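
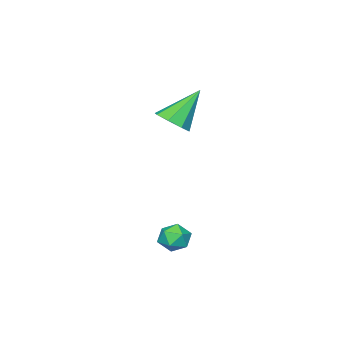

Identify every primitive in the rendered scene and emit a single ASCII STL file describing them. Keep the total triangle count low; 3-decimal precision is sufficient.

solid 
facet normal 0.575 -0.247 -0.780
outer loop
vertex -0.383 -3.29 1.542
vertex -1.086 -3.66 1.141
vertex -0.723 -2.848 1.151
endloop
endfacet
facet normal 0.394 0.760 0.517
outer loop
vertex -0.383 -3.29 1.542
vertex -0.723 -2.848 1.151
vertex -2.294 -3.14 2.779
endloop
endfacet
facet normal 0.575 -0.247 -0.780
outer loop
vertex -0.723 -2.848 1.151
vertex -1.086 -3.66 1.141
vertex -1.276 -2.882 0.754
endloop
endfacet
facet normal -0.111 0.991 0.070
outer loop
vertex -0.723 -2.848 1.151
vertex -1.276 -2.882 0.754
vertex -2.294 -3.14 2.779
endloop
endfacet
facet normal 0.575 -0.247 -0.780
outer loop
vertex -1.276 -2.882 0.754
vertex -1.086 -3.66 1.141
vertex -1.717 -3.372 0.584
endloop
endfacet
facet normal -0.675 0.694 -0.251
outer loop
vertex -1.276 -2.882 0.754
vertex -1.717 -3.372 0.584
vertex -2.294 -3.14 2.779
endloop
endfacet
facet normal 0.575 -0.249 -0.780
outer loop
vertex -1.717 -3.372 0.584
vertex -1.086 -3.66 1.141
vertex -1.789 -4.031 0.741
endloop
endfacet
facet normal -0.965 0.044 -0.258
outer loop
vertex -1.717 -3.372 0.584
vertex -1.789 -4.031 0.741
vertex -2.294 -3.14 2.779
endloop
endfacet
facet normal 0.575 -0.248 -0.780
outer loop
vertex -1.789 -4.031 0.741
vertex -1.086 -3.66 1.141
vertex -1.449 -4.473 1.132
endloop
endfacet
facet normal -0.813 -0.580 0.052
outer loop
vertex -1.789 -4.031 0.741
vertex -1.449 -4.473 1.132
vertex -2.294 -3.14 2.779
endloop
endfacet
facet normal 0.576 -0.248 -0.779
outer loop
vertex -1.449 -4.473 1.132
vertex -1.086 -3.66 1.141
vertex -0.897 -4.439 1.529
endloop
endfacet
facet normal -0.308 -0.811 0.498
outer loop
vertex -1.449 -4.473 1.132
vertex -0.897 -4.439 1.529
vertex -2.294 -3.14 2.779
endloop
endfacet
facet normal 0.574 -0.249 -0.780
outer loop
vertex -0.897 -4.439 1.529
vertex -1.086 -3.66 1.141
vertex -0.455 -3.949 1.698
endloop
endfacet
facet normal 0.256 -0.513 0.819
outer loop
vertex -0.897 -4.439 1.529
vertex -0.455 -3.949 1.698
vertex -2.294 -3.14 2.779
endloop
endfacet
facet normal 0.575 -0.247 -0.780
outer loop
vertex -0.455 -3.949 1.698
vertex -1.086 -3.66 1.141
vertex -0.383 -3.29 1.542
endloop
endfacet
facet normal 0.546 0.136 0.827
outer loop
vertex -0.455 -3.949 1.698
vertex -0.383 -3.29 1.542
vertex -2.294 -3.14 2.779
endloop
endfacet
facet normal -0.823 0.066 0.565
outer loop
vertex 3.296 1.021 -2.299
vertex 3.195 0.295 -2.361
vertex 3.597 0.565 -1.807
endloop
endfacet
facet normal -0.349 0.571 0.743
outer loop
vertex 3.296 1.021 -2.299
vertex 3.597 0.565 -1.807
vertex 3.984 1.136 -2.064
endloop
endfacet
facet normal -0.216 0.963 0.162
outer loop
vertex 3.296 1.021 -2.299
vertex 3.984 1.136 -2.064
vertex 3.82 1.219 -2.776
endloop
endfacet
facet normal -0.606 0.702 -0.375
outer loop
vertex 3.296 1.021 -2.299
vertex 3.82 1.219 -2.776
vertex 3.333 0.7 -2.96
endloop
endfacet
facet normal -0.981 0.147 -0.126
outer loop
vertex 3.296 1.021 -2.299
vertex 3.333 0.7 -2.96
vertex 3.195 0.295 -2.361
endloop
endfacet
facet normal 0.257 0.246 0.934
outer loop
vertex 3.984 1.136 -2.064
vertex 3.597 0.565 -1.807
vertex 4.307 0.48 -1.98
endloop
endfacet
facet normal -0.508 -0.570 0.646
outer loop
vertex 3.597 0.565 -1.807
vertex 3.195 0.295 -2.361
vertex 3.82 -0.039 -2.164
endloop
endfacet
facet normal -0.765 -0.437 -0.472
outer loop
vertex 3.195 0.295 -2.361
vertex 3.333 0.7 -2.96
vertex 3.656 0.044 -2.876
endloop
endfacet
facet normal -0.158 0.458 -0.875
outer loop
vertex 3.333 0.7 -2.96
vertex 3.82 1.219 -2.776
vertex 4.043 0.615 -3.133
endloop
endfacet
facet normal 0.473 0.881 -0.006
outer loop
vertex 3.82 1.219 -2.776
vertex 3.984 1.136 -2.064
vertex 4.445 0.885 -2.579
endloop
endfacet
facet normal 0.606 -0.702 0.375
outer loop
vertex 4.344 0.159 -2.641
vertex 4.307 0.48 -1.98
vertex 3.82 -0.039 -2.164
endloop
endfacet
facet normal 0.216 -0.963 -0.162
outer loop
vertex 4.344 0.159 -2.641
vertex 3.82 -0.039 -2.164
vertex 3.656 0.044 -2.876
endloop
endfacet
facet normal 0.349 -0.571 -0.743
outer loop
vertex 4.344 0.159 -2.641
vertex 3.656 0.044 -2.876
vertex 4.043 0.615 -3.133
endloop
endfacet
facet normal 0.823 -0.066 -0.565
outer loop
vertex 4.344 0.159 -2.641
vertex 4.043 0.615 -3.133
vertex 4.445 0.885 -2.579
endloop
endfacet
facet normal 0.981 -0.147 0.126
outer loop
vertex 4.344 0.159 -2.641
vertex 4.445 0.885 -2.579
vertex 4.307 0.48 -1.98
endloop
endfacet
facet normal 0.158 -0.458 0.875
outer loop
vertex 3.82 -0.039 -2.164
vertex 4.307 0.48 -1.98
vertex 3.597 0.565 -1.807
endloop
endfacet
facet normal -0.473 -0.881 0.006
outer loop
vertex 3.656 0.044 -2.876
vertex 3.82 -0.039 -2.164
vertex 3.195 0.295 -2.361
endloop
endfacet
facet normal -0.257 -0.246 -0.934
outer loop
vertex 4.043 0.615 -3.133
vertex 3.656 0.044 -2.876
vertex 3.333 0.7 -2.96
endloop
endfacet
facet normal 0.508 0.570 -0.646
outer loop
vertex 4.445 0.885 -2.579
vertex 4.043 0.615 -3.133
vertex 3.82 1.219 -2.776
endloop
endfacet
facet normal 0.765 0.437 0.472
outer loop
vertex 4.307 0.48 -1.98
vertex 4.445 0.885 -2.579
vertex 3.984 1.136 -2.064
endloop
endfacet

endsolid


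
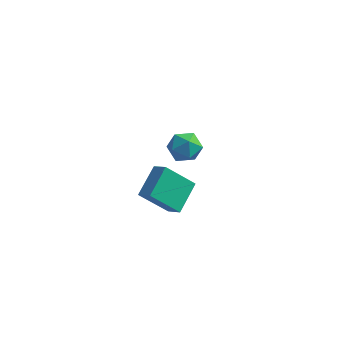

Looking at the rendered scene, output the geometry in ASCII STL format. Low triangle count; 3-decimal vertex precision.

solid 
facet normal -0.909 0.317 0.272
outer loop
vertex 2.169 2.641 0.311
vertex 1.86 1.886 0.157
vertex 2.15 2.069 0.914
endloop
endfacet
facet normal -0.399 0.671 0.624
outer loop
vertex 2.169 2.641 0.311
vertex 2.15 2.069 0.914
vertex 2.819 2.553 0.821
endloop
endfacet
facet normal 0.021 0.989 0.144
outer loop
vertex 2.169 2.641 0.311
vertex 2.819 2.553 0.821
vertex 2.941 2.669 0.008
endloop
endfacet
facet normal -0.229 0.831 -0.507
outer loop
vertex 2.169 2.641 0.311
vertex 2.941 2.669 0.008
vertex 2.349 2.256 -0.402
endloop
endfacet
facet normal -0.803 0.416 -0.427
outer loop
vertex 2.169 2.641 0.311
vertex 2.349 2.256 -0.402
vertex 1.86 1.886 0.157
endloop
endfacet
facet normal -0.004 0.195 0.981
outer loop
vertex 2.819 2.553 0.821
vertex 2.15 2.069 0.914
vertex 2.911 1.744 0.982
endloop
endfacet
facet normal -0.829 -0.380 0.410
outer loop
vertex 2.15 2.069 0.914
vertex 1.86 1.886 0.157
vertex 2.319 1.331 0.572
endloop
endfacet
facet normal -0.658 -0.218 -0.720
outer loop
vertex 1.86 1.886 0.157
vertex 2.349 2.256 -0.402
vertex 2.441 1.447 -0.241
endloop
endfacet
facet normal 0.270 0.455 -0.848
outer loop
vertex 2.349 2.256 -0.402
vertex 2.941 2.669 0.008
vertex 3.11 1.931 -0.334
endloop
endfacet
facet normal 0.675 0.710 0.203
outer loop
vertex 2.941 2.669 0.008
vertex 2.819 2.553 0.821
vertex 3.4 2.114 0.423
endloop
endfacet
facet normal 0.229 -0.831 0.507
outer loop
vertex 3.091 1.359 0.269
vertex 2.911 1.744 0.982
vertex 2.319 1.331 0.572
endloop
endfacet
facet normal -0.021 -0.989 -0.144
outer loop
vertex 3.091 1.359 0.269
vertex 2.319 1.331 0.572
vertex 2.441 1.447 -0.241
endloop
endfacet
facet normal 0.399 -0.671 -0.624
outer loop
vertex 3.091 1.359 0.269
vertex 2.441 1.447 -0.241
vertex 3.11 1.931 -0.334
endloop
endfacet
facet normal 0.909 -0.317 -0.272
outer loop
vertex 3.091 1.359 0.269
vertex 3.11 1.931 -0.334
vertex 3.4 2.114 0.423
endloop
endfacet
facet normal 0.803 -0.416 0.427
outer loop
vertex 3.091 1.359 0.269
vertex 3.4 2.114 0.423
vertex 2.911 1.744 0.982
endloop
endfacet
facet normal -0.270 -0.455 0.848
outer loop
vertex 2.319 1.331 0.572
vertex 2.911 1.744 0.982
vertex 2.15 2.069 0.914
endloop
endfacet
facet normal -0.675 -0.710 -0.203
outer loop
vertex 2.441 1.447 -0.241
vertex 2.319 1.331 0.572
vertex 1.86 1.886 0.157
endloop
endfacet
facet normal 0.004 -0.195 -0.981
outer loop
vertex 3.11 1.931 -0.334
vertex 2.441 1.447 -0.241
vertex 2.349 2.256 -0.402
endloop
endfacet
facet normal 0.829 0.380 -0.410
outer loop
vertex 3.4 2.114 0.423
vertex 3.11 1.931 -0.334
vertex 2.941 2.669 0.008
endloop
endfacet
facet normal 0.658 0.218 0.720
outer loop
vertex 2.911 1.744 0.982
vertex 3.4 2.114 0.423
vertex 2.819 2.553 0.821
endloop
endfacet
facet normal -0.755 0.371 -0.541
outer loop
vertex 2.886 -3.775 2.451
vertex 3.033 -2.473 3.139
vertex 3.943 -3.29 1.308
endloop
endfacet
facet normal -0.099 -0.880 -0.465
outer loop
vertex 4.547 -3.587 1.741
vertex 2.886 -3.775 2.451
vertex 3.943 -3.29 1.308
endloop
endfacet
facet normal -0.755 0.371 -0.541
outer loop
vertex 3.943 -3.29 1.308
vertex 3.033 -2.473 3.139
vertex 4.09 -1.988 1.997
endloop
endfacet
facet normal 0.649 0.298 -0.701
outer loop
vertex 4.09 -1.988 1.997
vertex 4.547 -3.587 1.741
vertex 3.943 -3.29 1.308
endloop
endfacet
facet normal -0.649 -0.297 0.701
outer loop
vertex 2.886 -3.775 2.451
vertex 3.637 -2.77 3.572
vertex 3.033 -2.473 3.139
endloop
endfacet
facet normal -0.099 -0.879 -0.466
outer loop
vertex 3.49 -4.072 2.883
vertex 2.886 -3.775 2.451
vertex 4.547 -3.587 1.741
endloop
endfacet
facet normal -0.648 -0.298 0.701
outer loop
vertex 3.49 -4.072 2.883
vertex 3.637 -2.77 3.572
vertex 2.886 -3.775 2.451
endloop
endfacet
facet normal 0.099 0.880 0.465
outer loop
vertex 3.033 -2.473 3.139
vertex 3.637 -2.77 3.572
vertex 4.09 -1.988 1.997
endloop
endfacet
facet normal 0.648 0.297 -0.701
outer loop
vertex 4.694 -2.285 2.429
vertex 4.547 -3.587 1.741
vertex 4.09 -1.988 1.997
endloop
endfacet
facet normal 0.100 0.880 0.465
outer loop
vertex 4.09 -1.988 1.997
vertex 3.637 -2.77 3.572
vertex 4.694 -2.285 2.429
endloop
endfacet
facet normal 0.755 -0.371 0.541
outer loop
vertex 4.694 -2.285 2.429
vertex 3.49 -4.072 2.883
vertex 4.547 -3.587 1.741
endloop
endfacet
facet normal 0.755 -0.371 0.541
outer loop
vertex 3.637 -2.77 3.572
vertex 3.49 -4.072 2.883
vertex 4.694 -2.285 2.429
endloop
endfacet

endsolid


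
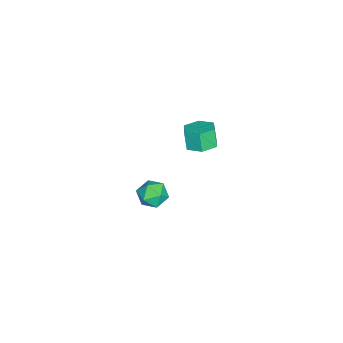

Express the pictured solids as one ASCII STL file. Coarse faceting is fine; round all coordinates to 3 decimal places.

solid 
facet normal 0.076 0.379 0.922
outer loop
vertex -0.084 -0.017 -2.143
vertex 0.444 -0.674 -1.916
vertex 0.779 0.061 -2.246
endloop
endfacet
facet normal -0.028 0.897 0.442
outer loop
vertex -0.084 -0.017 -2.143
vertex 0.779 0.061 -2.246
vertex 0.238 0.35 -2.867
endloop
endfacet
facet normal -0.641 0.761 0.101
outer loop
vertex -0.084 -0.017 -2.143
vertex 0.238 0.35 -2.867
vertex -0.432 -0.207 -2.921
endloop
endfacet
facet normal -0.915 0.160 0.370
outer loop
vertex -0.084 -0.017 -2.143
vertex -0.432 -0.207 -2.921
vertex -0.305 -0.84 -2.333
endloop
endfacet
facet normal -0.472 -0.076 0.878
outer loop
vertex -0.084 -0.017 -2.143
vertex -0.305 -0.84 -2.333
vertex 0.444 -0.674 -1.916
endloop
endfacet
facet normal 0.501 0.865 -0.034
outer loop
vertex 0.238 0.35 -2.867
vertex 0.779 0.061 -2.246
vertex 0.965 -0.08 -3.087
endloop
endfacet
facet normal 0.670 0.028 0.742
outer loop
vertex 0.779 0.061 -2.246
vertex 0.444 -0.674 -1.916
vertex 1.092 -0.713 -2.499
endloop
endfacet
facet normal -0.216 -0.709 0.671
outer loop
vertex 0.444 -0.674 -1.916
vertex -0.305 -0.84 -2.333
vertex 0.422 -1.27 -2.553
endloop
endfacet
facet normal -0.933 -0.328 -0.151
outer loop
vertex -0.305 -0.84 -2.333
vertex -0.432 -0.207 -2.921
vertex -0.119 -0.981 -3.174
endloop
endfacet
facet normal -0.489 0.645 -0.587
outer loop
vertex -0.432 -0.207 -2.921
vertex 0.238 0.35 -2.867
vertex 0.216 -0.246 -3.504
endloop
endfacet
facet normal 0.915 -0.160 -0.370
outer loop
vertex 0.744 -0.903 -3.277
vertex 0.965 -0.08 -3.087
vertex 1.092 -0.713 -2.499
endloop
endfacet
facet normal 0.641 -0.761 -0.101
outer loop
vertex 0.744 -0.903 -3.277
vertex 1.092 -0.713 -2.499
vertex 0.422 -1.27 -2.553
endloop
endfacet
facet normal 0.028 -0.897 -0.442
outer loop
vertex 0.744 -0.903 -3.277
vertex 0.422 -1.27 -2.553
vertex -0.119 -0.981 -3.174
endloop
endfacet
facet normal -0.076 -0.379 -0.922
outer loop
vertex 0.744 -0.903 -3.277
vertex -0.119 -0.981 -3.174
vertex 0.216 -0.246 -3.504
endloop
endfacet
facet normal 0.472 0.076 -0.878
outer loop
vertex 0.744 -0.903 -3.277
vertex 0.216 -0.246 -3.504
vertex 0.965 -0.08 -3.087
endloop
endfacet
facet normal 0.933 0.328 0.151
outer loop
vertex 1.092 -0.713 -2.499
vertex 0.965 -0.08 -3.087
vertex 0.779 0.061 -2.246
endloop
endfacet
facet normal 0.489 -0.645 0.587
outer loop
vertex 0.422 -1.27 -2.553
vertex 1.092 -0.713 -2.499
vertex 0.444 -0.674 -1.916
endloop
endfacet
facet normal -0.501 -0.865 0.034
outer loop
vertex -0.119 -0.981 -3.174
vertex 0.422 -1.27 -2.553
vertex -0.305 -0.84 -2.333
endloop
endfacet
facet normal -0.670 -0.028 -0.742
outer loop
vertex 0.216 -0.246 -3.504
vertex -0.119 -0.981 -3.174
vertex -0.432 -0.207 -2.921
endloop
endfacet
facet normal 0.216 0.709 -0.671
outer loop
vertex 0.965 -0.08 -3.087
vertex 0.216 -0.246 -3.504
vertex 0.238 0.35 -2.867
endloop
endfacet
facet normal 0.266 0.190 -0.945
outer loop
vertex 2.339 2.465 3.484
vertex 1.593 2.272 3.235
vertex 1.767 3.036 3.438
endloop
endfacet
facet normal 0.655 0.683 0.323
outer loop
vertex 2.339 2.465 3.484
vertex 1.767 3.036 3.438
vertex 2.053 2.261 4.495
endloop
endfacet
facet normal 0.656 0.682 0.323
outer loop
vertex 2.053 2.261 4.495
vertex 1.767 3.036 3.438
vertex 1.481 2.833 4.449
endloop
endfacet
facet normal -0.267 -0.191 0.945
outer loop
vertex 2.053 2.261 4.495
vertex 1.481 2.833 4.449
vertex 1.307 2.068 4.245
endloop
endfacet
facet normal 0.268 0.190 -0.945
outer loop
vertex 1.767 3.036 3.438
vertex 1.593 2.272 3.235
vertex 1.021 2.844 3.188
endloop
endfacet
facet normal -0.283 0.953 0.111
outer loop
vertex 1.767 3.036 3.438
vertex 1.021 2.844 3.188
vertex 1.481 2.833 4.449
endloop
endfacet
facet normal -0.284 0.952 0.112
outer loop
vertex 1.481 2.833 4.449
vertex 1.021 2.844 3.188
vertex 0.735 2.64 4.199
endloop
endfacet
facet normal -0.267 -0.191 0.945
outer loop
vertex 1.481 2.833 4.449
vertex 0.735 2.64 4.199
vertex 1.307 2.068 4.245
endloop
endfacet
facet normal 0.267 0.190 -0.945
outer loop
vertex 1.021 2.844 3.188
vertex 1.593 2.272 3.235
vertex 0.847 2.079 2.985
endloop
endfacet
facet normal -0.939 0.270 -0.211
outer loop
vertex 1.021 2.844 3.188
vertex 0.847 2.079 2.985
vertex 0.735 2.64 4.199
endloop
endfacet
facet normal -0.939 0.270 -0.211
outer loop
vertex 0.735 2.64 4.199
vertex 0.847 2.079 2.985
vertex 0.561 1.875 3.996
endloop
endfacet
facet normal -0.266 -0.190 0.945
outer loop
vertex 0.735 2.64 4.199
vertex 0.561 1.875 3.996
vertex 1.307 2.068 4.245
endloop
endfacet
facet normal 0.267 0.191 -0.945
outer loop
vertex 0.847 2.079 2.985
vertex 1.593 2.272 3.235
vertex 1.419 1.507 3.031
endloop
endfacet
facet normal -0.656 -0.682 -0.323
outer loop
vertex 0.847 2.079 2.985
vertex 1.419 1.507 3.031
vertex 0.561 1.875 3.996
endloop
endfacet
facet normal -0.656 -0.683 -0.323
outer loop
vertex 0.561 1.875 3.996
vertex 1.419 1.507 3.031
vertex 1.133 1.304 4.042
endloop
endfacet
facet normal -0.266 -0.190 0.945
outer loop
vertex 0.561 1.875 3.996
vertex 1.133 1.304 4.042
vertex 1.307 2.068 4.245
endloop
endfacet
facet normal 0.267 0.191 -0.945
outer loop
vertex 1.419 1.507 3.031
vertex 1.593 2.272 3.235
vertex 2.165 1.7 3.281
endloop
endfacet
facet normal 0.284 -0.952 -0.111
outer loop
vertex 1.419 1.507 3.031
vertex 2.165 1.7 3.281
vertex 1.133 1.304 4.042
endloop
endfacet
facet normal 0.283 -0.953 -0.112
outer loop
vertex 1.133 1.304 4.042
vertex 2.165 1.7 3.281
vertex 1.879 1.496 4.292
endloop
endfacet
facet normal -0.268 -0.190 0.945
outer loop
vertex 1.133 1.304 4.042
vertex 1.879 1.496 4.292
vertex 1.307 2.068 4.245
endloop
endfacet
facet normal 0.266 0.190 -0.945
outer loop
vertex 2.165 1.7 3.281
vertex 1.593 2.272 3.235
vertex 2.339 2.465 3.484
endloop
endfacet
facet normal 0.939 -0.270 0.211
outer loop
vertex 2.165 1.7 3.281
vertex 2.339 2.465 3.484
vertex 1.879 1.496 4.292
endloop
endfacet
facet normal 0.939 -0.270 0.211
outer loop
vertex 1.879 1.496 4.292
vertex 2.339 2.465 3.484
vertex 2.053 2.261 4.495
endloop
endfacet
facet normal -0.267 -0.190 0.945
outer loop
vertex 1.879 1.496 4.292
vertex 2.053 2.261 4.495
vertex 1.307 2.068 4.245
endloop
endfacet

endsolid


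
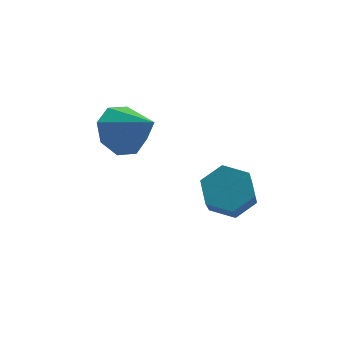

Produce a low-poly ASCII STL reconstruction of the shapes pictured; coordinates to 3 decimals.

solid 
facet normal -0.024 0.683 -0.730
outer loop
vertex 4.592 2.108 -0.944
vertex 3.768 2.245 -0.789
vertex 4.359 2.701 -0.382
endloop
endfacet
facet normal 0.961 0.216 0.171
outer loop
vertex 4.592 2.108 -0.944
vertex 4.359 2.701 -0.382
vertex 4.637 0.837 0.413
endloop
endfacet
facet normal 0.961 0.216 0.171
outer loop
vertex 4.637 0.837 0.413
vertex 4.359 2.701 -0.382
vertex 4.403 1.43 0.976
endloop
endfacet
facet normal 0.024 -0.683 0.730
outer loop
vertex 4.637 0.837 0.413
vertex 4.403 1.43 0.976
vertex 3.812 0.975 0.569
endloop
endfacet
facet normal -0.025 0.683 -0.730
outer loop
vertex 4.359 2.701 -0.382
vertex 3.768 2.245 -0.789
vertex 3.534 2.838 -0.226
endloop
endfacet
facet normal 0.243 0.712 0.659
outer loop
vertex 4.359 2.701 -0.382
vertex 3.534 2.838 -0.226
vertex 4.403 1.43 0.976
endloop
endfacet
facet normal 0.243 0.712 0.658
outer loop
vertex 4.403 1.43 0.976
vertex 3.534 2.838 -0.226
vertex 3.579 1.568 1.131
endloop
endfacet
facet normal 0.023 -0.683 0.730
outer loop
vertex 4.403 1.43 0.976
vertex 3.579 1.568 1.131
vertex 3.812 0.975 0.569
endloop
endfacet
facet normal -0.024 0.683 -0.730
outer loop
vertex 3.534 2.838 -0.226
vertex 3.768 2.245 -0.789
vertex 2.943 2.383 -0.633
endloop
endfacet
facet normal -0.718 0.496 0.488
outer loop
vertex 3.534 2.838 -0.226
vertex 2.943 2.383 -0.633
vertex 3.579 1.568 1.131
endloop
endfacet
facet normal -0.718 0.496 0.488
outer loop
vertex 3.579 1.568 1.131
vertex 2.943 2.383 -0.633
vertex 2.988 1.112 0.724
endloop
endfacet
facet normal 0.024 -0.683 0.730
outer loop
vertex 3.579 1.568 1.131
vertex 2.988 1.112 0.724
vertex 3.812 0.975 0.569
endloop
endfacet
facet normal -0.024 0.683 -0.730
outer loop
vertex 2.943 2.383 -0.633
vertex 3.768 2.245 -0.789
vertex 3.177 1.79 -1.196
endloop
endfacet
facet normal -0.961 -0.217 -0.171
outer loop
vertex 2.943 2.383 -0.633
vertex 3.177 1.79 -1.196
vertex 2.988 1.112 0.724
endloop
endfacet
facet normal -0.961 -0.216 -0.171
outer loop
vertex 2.988 1.112 0.724
vertex 3.177 1.79 -1.196
vertex 3.221 0.519 0.162
endloop
endfacet
facet normal 0.024 -0.683 0.730
outer loop
vertex 2.988 1.112 0.724
vertex 3.221 0.519 0.162
vertex 3.812 0.975 0.569
endloop
endfacet
facet normal -0.023 0.683 -0.730
outer loop
vertex 3.177 1.79 -1.196
vertex 3.768 2.245 -0.789
vertex 4.001 1.652 -1.351
endloop
endfacet
facet normal -0.243 -0.712 -0.659
outer loop
vertex 3.177 1.79 -1.196
vertex 4.001 1.652 -1.351
vertex 3.221 0.519 0.162
endloop
endfacet
facet normal -0.243 -0.712 -0.659
outer loop
vertex 3.221 0.519 0.162
vertex 4.001 1.652 -1.351
vertex 4.046 0.382 0.006
endloop
endfacet
facet normal 0.025 -0.683 0.730
outer loop
vertex 3.221 0.519 0.162
vertex 4.046 0.382 0.006
vertex 3.812 0.975 0.569
endloop
endfacet
facet normal -0.024 0.683 -0.730
outer loop
vertex 4.001 1.652 -1.351
vertex 3.768 2.245 -0.789
vertex 4.592 2.108 -0.944
endloop
endfacet
facet normal 0.718 -0.496 -0.488
outer loop
vertex 4.001 1.652 -1.351
vertex 4.592 2.108 -0.944
vertex 4.046 0.382 0.006
endloop
endfacet
facet normal 0.718 -0.496 -0.488
outer loop
vertex 4.046 0.382 0.006
vertex 4.592 2.108 -0.944
vertex 4.637 0.837 0.413
endloop
endfacet
facet normal 0.024 -0.683 0.730
outer loop
vertex 4.046 0.382 0.006
vertex 4.637 0.837 0.413
vertex 3.812 0.975 0.569
endloop
endfacet
facet normal -0.674 0.408 -0.616
outer loop
vertex 0.789 2.935 0.291
vertex 0.297 3.275 1.055
vertex 1.013 3.613 0.495
endloop
endfacet
facet normal 0.915 -0.196 -0.353
outer loop
vertex 0.789 2.935 0.291
vertex 1.013 3.613 0.495
vertex 1.403 2.605 2.065
endloop
endfacet
facet normal -0.674 0.408 -0.615
outer loop
vertex 1.013 3.613 0.495
vertex 0.297 3.275 1.055
vertex 0.818 4.093 1.027
endloop
endfacet
facet normal 0.929 0.370 0.007
outer loop
vertex 1.013 3.613 0.495
vertex 0.818 4.093 1.027
vertex 1.403 2.605 2.065
endloop
endfacet
facet normal -0.675 0.409 -0.615
outer loop
vertex 0.818 4.093 1.027
vertex 0.297 3.275 1.055
vertex 0.318 4.093 1.576
endloop
endfacet
facet normal 0.589 0.605 0.536
outer loop
vertex 0.818 4.093 1.027
vertex 0.318 4.093 1.576
vertex 1.403 2.605 2.065
endloop
endfacet
facet normal -0.674 0.409 -0.615
outer loop
vertex 0.318 4.093 1.576
vertex 0.297 3.275 1.055
vertex -0.195 3.614 1.819
endloop
endfacet
facet normal 0.092 0.371 0.924
outer loop
vertex 0.318 4.093 1.576
vertex -0.195 3.614 1.819
vertex 1.403 2.605 2.065
endloop
endfacet
facet normal -0.674 0.408 -0.615
outer loop
vertex -0.195 3.614 1.819
vertex 0.297 3.275 1.055
vertex -0.419 2.936 1.615
endloop
endfacet
facet normal -0.268 -0.195 0.943
outer loop
vertex -0.195 3.614 1.819
vertex -0.419 2.936 1.615
vertex 1.403 2.605 2.065
endloop
endfacet
facet normal -0.674 0.409 -0.615
outer loop
vertex -0.419 2.936 1.615
vertex 0.297 3.275 1.055
vertex -0.224 2.457 1.083
endloop
endfacet
facet normal -0.282 -0.762 0.583
outer loop
vertex -0.419 2.936 1.615
vertex -0.224 2.457 1.083
vertex 1.403 2.605 2.065
endloop
endfacet
facet normal -0.673 0.408 -0.616
outer loop
vertex -0.224 2.457 1.083
vertex 0.297 3.275 1.055
vertex 0.277 2.456 0.535
endloop
endfacet
facet normal 0.058 -0.997 0.055
outer loop
vertex -0.224 2.457 1.083
vertex 0.277 2.456 0.535
vertex 1.403 2.605 2.065
endloop
endfacet
facet normal -0.675 0.407 -0.616
outer loop
vertex 0.277 2.456 0.535
vertex 0.297 3.275 1.055
vertex 0.789 2.935 0.291
endloop
endfacet
facet normal 0.554 -0.762 -0.334
outer loop
vertex 0.277 2.456 0.535
vertex 0.789 2.935 0.291
vertex 1.403 2.605 2.065
endloop
endfacet

endsolid


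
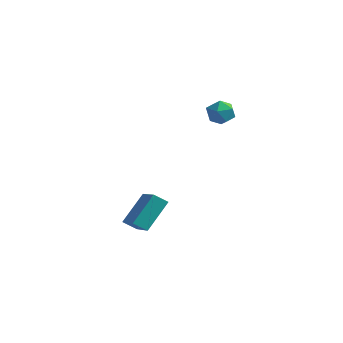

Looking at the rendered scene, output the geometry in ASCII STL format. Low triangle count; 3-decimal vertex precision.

solid 
facet normal -0.719 -0.401 0.568
outer loop
vertex -2.103 -2.535 -0.515
vertex -3.529 -1.358 -1.49
vertex -2.385 -4.067 -1.954
endloop
endfacet
facet normal 0.682 -0.563 0.466
outer loop
vertex -1.731 -3.702 -2.47
vertex -2.103 -2.535 -0.515
vertex -2.385 -4.067 -1.954
endloop
endfacet
facet normal -0.719 -0.401 0.568
outer loop
vertex -2.385 -4.067 -1.954
vertex -3.529 -1.358 -1.49
vertex -3.811 -2.89 -2.928
endloop
endfacet
facet normal -0.132 -0.722 -0.679
outer loop
vertex -3.811 -2.89 -2.928
vertex -1.731 -3.702 -2.47
vertex -2.385 -4.067 -1.954
endloop
endfacet
facet normal 0.132 0.722 0.679
outer loop
vertex -2.103 -2.535 -0.515
vertex -2.875 -0.993 -2.006
vertex -3.529 -1.358 -1.49
endloop
endfacet
facet normal 0.683 -0.563 0.466
outer loop
vertex -1.449 -2.17 -1.032
vertex -2.103 -2.535 -0.515
vertex -1.731 -3.702 -2.47
endloop
endfacet
facet normal 0.133 0.723 0.678
outer loop
vertex -1.449 -2.17 -1.032
vertex -2.875 -0.993 -2.006
vertex -2.103 -2.535 -0.515
endloop
endfacet
facet normal -0.682 0.563 -0.466
outer loop
vertex -3.529 -1.358 -1.49
vertex -2.875 -0.993 -2.006
vertex -3.811 -2.89 -2.928
endloop
endfacet
facet normal -0.133 -0.723 -0.678
outer loop
vertex -3.157 -2.525 -3.445
vertex -1.731 -3.702 -2.47
vertex -3.811 -2.89 -2.928
endloop
endfacet
facet normal -0.683 0.563 -0.466
outer loop
vertex -3.811 -2.89 -2.928
vertex -2.875 -0.993 -2.006
vertex -3.157 -2.525 -3.445
endloop
endfacet
facet normal 0.719 0.401 -0.568
outer loop
vertex -3.157 -2.525 -3.445
vertex -1.449 -2.17 -1.032
vertex -1.731 -3.702 -2.47
endloop
endfacet
facet normal 0.719 0.401 -0.568
outer loop
vertex -2.875 -0.993 -2.006
vertex -1.449 -2.17 -1.032
vertex -3.157 -2.525 -3.445
endloop
endfacet
facet normal -0.667 0.037 0.744
outer loop
vertex -2.668 4.45 2.974
vertex -2.673 3.547 3.014
vertex -2.087 4.018 3.516
endloop
endfacet
facet normal -0.246 0.612 0.751
outer loop
vertex -2.668 4.45 2.974
vertex -2.087 4.018 3.516
vertex -1.809 4.727 3.029
endloop
endfacet
facet normal -0.312 0.942 0.122
outer loop
vertex -2.668 4.45 2.974
vertex -1.809 4.727 3.029
vertex -2.223 4.694 2.226
endloop
endfacet
facet normal -0.774 0.570 -0.274
outer loop
vertex -2.668 4.45 2.974
vertex -2.223 4.694 2.226
vertex -2.757 3.965 2.217
endloop
endfacet
facet normal -0.994 0.010 0.110
outer loop
vertex -2.668 4.45 2.974
vertex -2.757 3.965 2.217
vertex -2.673 3.547 3.014
endloop
endfacet
facet normal 0.429 0.391 0.814
outer loop
vertex -1.809 4.727 3.029
vertex -2.087 4.018 3.516
vertex -1.283 3.995 3.103
endloop
endfacet
facet normal -0.253 -0.541 0.802
outer loop
vertex -2.087 4.018 3.516
vertex -2.673 3.547 3.014
vertex -1.817 3.266 3.094
endloop
endfacet
facet normal -0.781 -0.584 -0.224
outer loop
vertex -2.673 3.547 3.014
vertex -2.757 3.965 2.217
vertex -2.231 3.233 2.291
endloop
endfacet
facet normal -0.425 0.322 -0.846
outer loop
vertex -2.757 3.965 2.217
vertex -2.223 4.694 2.226
vertex -1.953 3.942 1.804
endloop
endfacet
facet normal 0.323 0.924 -0.204
outer loop
vertex -2.223 4.694 2.226
vertex -1.809 4.727 3.029
vertex -1.367 4.413 2.306
endloop
endfacet
facet normal 0.774 -0.570 0.274
outer loop
vertex -1.372 3.51 2.346
vertex -1.283 3.995 3.103
vertex -1.817 3.266 3.094
endloop
endfacet
facet normal 0.312 -0.942 -0.122
outer loop
vertex -1.372 3.51 2.346
vertex -1.817 3.266 3.094
vertex -2.231 3.233 2.291
endloop
endfacet
facet normal 0.246 -0.612 -0.751
outer loop
vertex -1.372 3.51 2.346
vertex -2.231 3.233 2.291
vertex -1.953 3.942 1.804
endloop
endfacet
facet normal 0.667 -0.037 -0.744
outer loop
vertex -1.372 3.51 2.346
vertex -1.953 3.942 1.804
vertex -1.367 4.413 2.306
endloop
endfacet
facet normal 0.994 -0.010 -0.110
outer loop
vertex -1.372 3.51 2.346
vertex -1.367 4.413 2.306
vertex -1.283 3.995 3.103
endloop
endfacet
facet normal 0.425 -0.322 0.846
outer loop
vertex -1.817 3.266 3.094
vertex -1.283 3.995 3.103
vertex -2.087 4.018 3.516
endloop
endfacet
facet normal -0.323 -0.924 0.204
outer loop
vertex -2.231 3.233 2.291
vertex -1.817 3.266 3.094
vertex -2.673 3.547 3.014
endloop
endfacet
facet normal -0.429 -0.391 -0.814
outer loop
vertex -1.953 3.942 1.804
vertex -2.231 3.233 2.291
vertex -2.757 3.965 2.217
endloop
endfacet
facet normal 0.253 0.541 -0.802
outer loop
vertex -1.367 4.413 2.306
vertex -1.953 3.942 1.804
vertex -2.223 4.694 2.226
endloop
endfacet
facet normal 0.781 0.584 0.224
outer loop
vertex -1.283 3.995 3.103
vertex -1.367 4.413 2.306
vertex -1.809 4.727 3.029
endloop
endfacet

endsolid


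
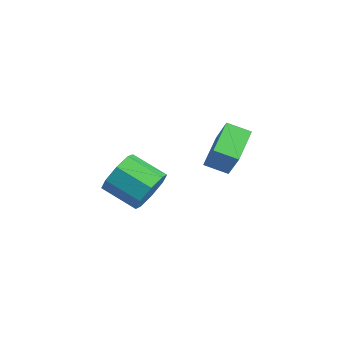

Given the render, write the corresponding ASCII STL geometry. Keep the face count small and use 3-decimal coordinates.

solid 
facet normal 0.819 0.417 -0.394
outer loop
vertex 0.535 -3.075 -0.015
vertex -0.063 -2.675 -0.834
vertex 0.23 -2.317 0.153
endloop
endfacet
facet normal 0.441 -0.021 0.897
outer loop
vertex 0.535 -3.075 -0.015
vertex 0.23 -2.317 0.153
vertex -0.94 -3.826 0.693
endloop
endfacet
facet normal 0.442 -0.022 0.897
outer loop
vertex -0.94 -3.826 0.693
vertex 0.23 -2.317 0.153
vertex -1.245 -3.068 0.862
endloop
endfacet
facet normal -0.819 -0.417 0.393
outer loop
vertex -0.94 -3.826 0.693
vertex -1.245 -3.068 0.862
vertex -1.537 -3.425 -0.126
endloop
endfacet
facet normal 0.819 0.417 -0.394
outer loop
vertex 0.23 -2.317 0.153
vertex -0.063 -2.675 -0.834
vertex -0.246 -1.769 -0.257
endloop
endfacet
facet normal 0.054 0.628 0.777
outer loop
vertex 0.23 -2.317 0.153
vertex -0.246 -1.769 -0.257
vertex -1.245 -3.068 0.862
endloop
endfacet
facet normal 0.054 0.627 0.777
outer loop
vertex -1.245 -3.068 0.862
vertex -0.246 -1.769 -0.257
vertex -1.721 -2.519 0.452
endloop
endfacet
facet normal -0.820 -0.417 0.393
outer loop
vertex -1.245 -3.068 0.862
vertex -1.721 -2.519 0.452
vertex -1.537 -3.425 -0.126
endloop
endfacet
facet normal 0.819 0.416 -0.394
outer loop
vertex -0.246 -1.769 -0.257
vertex -0.063 -2.675 -0.834
vertex -0.615 -1.751 -1.005
endloop
endfacet
facet normal -0.365 0.909 0.202
outer loop
vertex -0.246 -1.769 -0.257
vertex -0.615 -1.751 -1.005
vertex -1.721 -2.519 0.452
endloop
endfacet
facet normal -0.365 0.909 0.202
outer loop
vertex -1.721 -2.519 0.452
vertex -0.615 -1.751 -1.005
vertex -2.09 -2.501 -0.297
endloop
endfacet
facet normal -0.819 -0.417 0.394
outer loop
vertex -1.721 -2.519 0.452
vertex -2.09 -2.501 -0.297
vertex -1.537 -3.425 -0.126
endloop
endfacet
facet normal 0.820 0.417 -0.393
outer loop
vertex -0.615 -1.751 -1.005
vertex -0.063 -2.675 -0.834
vertex -0.66 -2.274 -1.653
endloop
endfacet
facet normal -0.570 0.658 -0.491
outer loop
vertex -0.615 -1.751 -1.005
vertex -0.66 -2.274 -1.653
vertex -2.09 -2.501 -0.297
endloop
endfacet
facet normal -0.571 0.657 -0.492
outer loop
vertex -2.09 -2.501 -0.297
vertex -0.66 -2.274 -1.653
vertex -2.135 -3.025 -0.945
endloop
endfacet
facet normal -0.819 -0.417 0.394
outer loop
vertex -2.09 -2.501 -0.297
vertex -2.135 -3.025 -0.945
vertex -1.537 -3.425 -0.126
endloop
endfacet
facet normal 0.819 0.417 -0.393
outer loop
vertex -0.66 -2.274 -1.653
vertex -0.063 -2.675 -0.834
vertex -0.355 -3.032 -1.822
endloop
endfacet
facet normal -0.442 0.022 -0.897
outer loop
vertex -0.66 -2.274 -1.653
vertex -0.355 -3.032 -1.822
vertex -2.135 -3.025 -0.945
endloop
endfacet
facet normal -0.442 0.021 -0.897
outer loop
vertex -2.135 -3.025 -0.945
vertex -0.355 -3.032 -1.822
vertex -1.83 -3.783 -1.113
endloop
endfacet
facet normal -0.819 -0.417 0.394
outer loop
vertex -2.135 -3.025 -0.945
vertex -1.83 -3.783 -1.113
vertex -1.537 -3.425 -0.126
endloop
endfacet
facet normal 0.820 0.417 -0.393
outer loop
vertex -0.355 -3.032 -1.822
vertex -0.063 -2.675 -0.834
vertex 0.121 -3.581 -1.412
endloop
endfacet
facet normal -0.054 -0.627 -0.777
outer loop
vertex -0.355 -3.032 -1.822
vertex 0.121 -3.581 -1.412
vertex -1.83 -3.783 -1.113
endloop
endfacet
facet normal -0.054 -0.628 -0.776
outer loop
vertex -1.83 -3.783 -1.113
vertex 0.121 -3.581 -1.412
vertex -1.354 -4.331 -0.703
endloop
endfacet
facet normal -0.819 -0.417 0.394
outer loop
vertex -1.83 -3.783 -1.113
vertex -1.354 -4.331 -0.703
vertex -1.537 -3.425 -0.126
endloop
endfacet
facet normal 0.819 0.417 -0.394
outer loop
vertex 0.121 -3.581 -1.412
vertex -0.063 -2.675 -0.834
vertex 0.49 -3.599 -0.663
endloop
endfacet
facet normal 0.365 -0.909 -0.202
outer loop
vertex 0.121 -3.581 -1.412
vertex 0.49 -3.599 -0.663
vertex -1.354 -4.331 -0.703
endloop
endfacet
facet normal 0.365 -0.909 -0.202
outer loop
vertex -1.354 -4.331 -0.703
vertex 0.49 -3.599 -0.663
vertex -0.985 -4.349 0.045
endloop
endfacet
facet normal -0.819 -0.416 0.394
outer loop
vertex -1.354 -4.331 -0.703
vertex -0.985 -4.349 0.045
vertex -1.537 -3.425 -0.126
endloop
endfacet
facet normal 0.819 0.417 -0.394
outer loop
vertex 0.49 -3.599 -0.663
vertex -0.063 -2.675 -0.834
vertex 0.535 -3.075 -0.015
endloop
endfacet
facet normal 0.571 -0.658 0.492
outer loop
vertex 0.49 -3.599 -0.663
vertex 0.535 -3.075 -0.015
vertex -0.985 -4.349 0.045
endloop
endfacet
facet normal 0.571 -0.658 0.491
outer loop
vertex -0.985 -4.349 0.045
vertex 0.535 -3.075 -0.015
vertex -0.94 -3.826 0.693
endloop
endfacet
facet normal -0.820 -0.417 0.393
outer loop
vertex -0.985 -4.349 0.045
vertex -0.94 -3.826 0.693
vertex -1.537 -3.425 -0.126
endloop
endfacet
facet normal -0.545 0.761 0.351
outer loop
vertex 3.065 -1.131 4.795
vertex 3.806 -0.426 4.417
vertex 2.269 -1.051 3.387
endloop
endfacet
facet normal -0.679 -0.647 0.347
outer loop
vertex 3.174 -2.314 2.803
vertex 3.065 -1.131 4.795
vertex 2.269 -1.051 3.387
endloop
endfacet
facet normal -0.545 0.761 0.352
outer loop
vertex 2.269 -1.051 3.387
vertex 3.806 -0.426 4.417
vertex 3.009 -0.346 3.008
endloop
endfacet
facet normal -0.492 0.049 -0.869
outer loop
vertex 3.009 -0.346 3.008
vertex 3.174 -2.314 2.803
vertex 2.269 -1.051 3.387
endloop
endfacet
facet normal 0.491 -0.050 0.870
outer loop
vertex 3.065 -1.131 4.795
vertex 4.711 -1.689 3.833
vertex 3.806 -0.426 4.417
endloop
endfacet
facet normal -0.679 -0.647 0.347
outer loop
vertex 3.971 -2.394 4.212
vertex 3.065 -1.131 4.795
vertex 3.174 -2.314 2.803
endloop
endfacet
facet normal 0.492 -0.049 0.869
outer loop
vertex 3.971 -2.394 4.212
vertex 4.711 -1.689 3.833
vertex 3.065 -1.131 4.795
endloop
endfacet
facet normal 0.679 0.647 -0.347
outer loop
vertex 3.806 -0.426 4.417
vertex 4.711 -1.689 3.833
vertex 3.009 -0.346 3.008
endloop
endfacet
facet normal -0.491 0.049 -0.870
outer loop
vertex 3.915 -1.609 2.425
vertex 3.174 -2.314 2.803
vertex 3.009 -0.346 3.008
endloop
endfacet
facet normal 0.679 0.647 -0.347
outer loop
vertex 3.009 -0.346 3.008
vertex 4.711 -1.689 3.833
vertex 3.915 -1.609 2.425
endloop
endfacet
facet normal 0.545 -0.761 -0.351
outer loop
vertex 3.915 -1.609 2.425
vertex 3.971 -2.394 4.212
vertex 3.174 -2.314 2.803
endloop
endfacet
facet normal 0.545 -0.761 -0.351
outer loop
vertex 4.711 -1.689 3.833
vertex 3.971 -2.394 4.212
vertex 3.915 -1.609 2.425
endloop
endfacet

endsolid


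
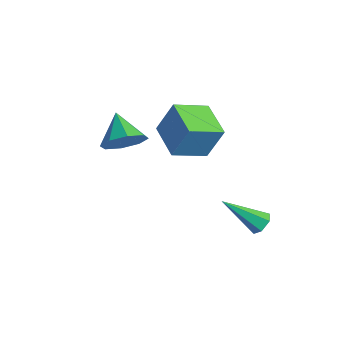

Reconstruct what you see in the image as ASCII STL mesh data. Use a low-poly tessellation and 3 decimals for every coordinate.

solid 
facet normal -0.958 0.221 0.185
outer loop
vertex -1.204 -0.051 2.414
vertex -0.963 1.521 1.786
vertex -1.631 -0.605 0.865
endloop
endfacet
facet normal -0.141 -0.919 0.368
outer loop
vertex 0.083 -1.001 0.534
vertex -1.204 -0.051 2.414
vertex -1.631 -0.605 0.865
endloop
endfacet
facet normal -0.958 0.221 0.185
outer loop
vertex -1.631 -0.605 0.865
vertex -0.963 1.521 1.786
vertex -1.39 0.967 0.237
endloop
endfacet
facet normal -0.251 -0.326 -0.912
outer loop
vertex -1.39 0.967 0.237
vertex 0.083 -1.001 0.534
vertex -1.631 -0.605 0.865
endloop
endfacet
facet normal 0.251 0.326 0.912
outer loop
vertex -1.204 -0.051 2.414
vertex 0.751 1.125 1.455
vertex -0.963 1.521 1.786
endloop
endfacet
facet normal -0.141 -0.919 0.368
outer loop
vertex 0.51 -0.447 2.083
vertex -1.204 -0.051 2.414
vertex 0.083 -1.001 0.534
endloop
endfacet
facet normal 0.251 0.326 0.912
outer loop
vertex 0.51 -0.447 2.083
vertex 0.751 1.125 1.455
vertex -1.204 -0.051 2.414
endloop
endfacet
facet normal 0.141 0.919 -0.368
outer loop
vertex -0.963 1.521 1.786
vertex 0.751 1.125 1.455
vertex -1.39 0.967 0.237
endloop
endfacet
facet normal -0.251 -0.326 -0.912
outer loop
vertex 0.324 0.571 -0.094
vertex 0.083 -1.001 0.534
vertex -1.39 0.967 0.237
endloop
endfacet
facet normal 0.141 0.919 -0.368
outer loop
vertex -1.39 0.967 0.237
vertex 0.751 1.125 1.455
vertex 0.324 0.571 -0.094
endloop
endfacet
facet normal 0.958 -0.221 -0.185
outer loop
vertex 0.324 0.571 -0.094
vertex 0.51 -0.447 2.083
vertex 0.083 -1.001 0.534
endloop
endfacet
facet normal 0.958 -0.221 -0.185
outer loop
vertex 0.751 1.125 1.455
vertex 0.51 -0.447 2.083
vertex 0.324 0.571 -0.094
endloop
endfacet
facet normal 0.790 -0.248 -0.561
outer loop
vertex 1.79 -3.411 4.09
vertex 1.221 -3.932 3.518
vertex 1.517 -3.019 3.532
endloop
endfacet
facet normal 0.009 0.820 0.572
outer loop
vertex 1.79 -3.411 4.09
vertex 1.517 -3.019 3.532
vertex 0.059 -3.568 4.342
endloop
endfacet
facet normal 0.790 -0.247 -0.562
outer loop
vertex 1.517 -3.019 3.532
vertex 1.221 -3.932 3.518
vertex 1.07 -3.161 2.966
endloop
endfacet
facet normal -0.337 0.941 0.030
outer loop
vertex 1.517 -3.019 3.532
vertex 1.07 -3.161 2.966
vertex 0.059 -3.568 4.342
endloop
endfacet
facet normal 0.790 -0.247 -0.561
outer loop
vertex 1.07 -3.161 2.966
vertex 1.221 -3.932 3.518
vertex 0.712 -3.755 2.723
endloop
endfacet
facet normal -0.726 0.585 -0.361
outer loop
vertex 1.07 -3.161 2.966
vertex 0.712 -3.755 2.723
vertex 0.059 -3.568 4.342
endloop
endfacet
facet normal 0.790 -0.247 -0.561
outer loop
vertex 0.712 -3.755 2.723
vertex 1.221 -3.932 3.518
vertex 0.652 -4.453 2.946
endloop
endfacet
facet normal -0.928 -0.038 -0.370
outer loop
vertex 0.712 -3.755 2.723
vertex 0.652 -4.453 2.946
vertex 0.059 -3.568 4.342
endloop
endfacet
facet normal 0.790 -0.248 -0.561
outer loop
vertex 0.652 -4.453 2.946
vertex 1.221 -3.932 3.518
vertex 0.925 -4.845 3.504
endloop
endfacet
facet normal -0.825 -0.565 0.007
outer loop
vertex 0.652 -4.453 2.946
vertex 0.925 -4.845 3.504
vertex 0.059 -3.568 4.342
endloop
endfacet
facet normal 0.790 -0.248 -0.561
outer loop
vertex 0.925 -4.845 3.504
vertex 1.221 -3.932 3.518
vertex 1.371 -4.703 4.07
endloop
endfacet
facet normal -0.479 -0.685 0.549
outer loop
vertex 0.925 -4.845 3.504
vertex 1.371 -4.703 4.07
vertex 0.059 -3.568 4.342
endloop
endfacet
facet normal 0.791 -0.247 -0.560
outer loop
vertex 1.371 -4.703 4.07
vertex 1.221 -3.932 3.518
vertex 1.729 -4.109 4.313
endloop
endfacet
facet normal -0.091 -0.330 0.940
outer loop
vertex 1.371 -4.703 4.07
vertex 1.729 -4.109 4.313
vertex 0.059 -3.568 4.342
endloop
endfacet
facet normal 0.790 -0.248 -0.560
outer loop
vertex 1.729 -4.109 4.313
vertex 1.221 -3.932 3.518
vertex 1.79 -3.411 4.09
endloop
endfacet
facet normal 0.112 0.294 0.949
outer loop
vertex 1.729 -4.109 4.313
vertex 1.79 -3.411 4.09
vertex 0.059 -3.568 4.342
endloop
endfacet
facet normal 0.522 0.592 -0.615
outer loop
vertex 4.405 0.362 -1.792
vertex 3.952 0.704 -1.847
vertex 4.332 0.799 -1.433
endloop
endfacet
facet normal 0.697 -0.382 0.607
outer loop
vertex 4.405 0.362 -1.792
vertex 4.332 0.799 -1.433
vertex 2.888 -0.504 -0.593
endloop
endfacet
facet normal 0.522 0.592 -0.615
outer loop
vertex 4.332 0.799 -1.433
vertex 3.952 0.704 -1.847
vertex 3.879 1.141 -1.488
endloop
endfacet
facet normal 0.180 0.384 0.906
outer loop
vertex 4.332 0.799 -1.433
vertex 3.879 1.141 -1.488
vertex 2.888 -0.504 -0.593
endloop
endfacet
facet normal 0.520 0.592 -0.615
outer loop
vertex 3.879 1.141 -1.488
vertex 3.952 0.704 -1.847
vertex 3.499 1.045 -1.902
endloop
endfacet
facet normal -0.641 0.627 0.443
outer loop
vertex 3.879 1.141 -1.488
vertex 3.499 1.045 -1.902
vertex 2.888 -0.504 -0.593
endloop
endfacet
facet normal 0.520 0.592 -0.615
outer loop
vertex 3.499 1.045 -1.902
vertex 3.952 0.704 -1.847
vertex 3.572 0.608 -2.261
endloop
endfacet
facet normal -0.943 0.103 -0.318
outer loop
vertex 3.499 1.045 -1.902
vertex 3.572 0.608 -2.261
vertex 2.888 -0.504 -0.593
endloop
endfacet
facet normal 0.520 0.592 -0.615
outer loop
vertex 3.572 0.608 -2.261
vertex 3.952 0.704 -1.847
vertex 4.025 0.267 -2.206
endloop
endfacet
facet normal -0.424 -0.663 -0.616
outer loop
vertex 3.572 0.608 -2.261
vertex 4.025 0.267 -2.206
vertex 2.888 -0.504 -0.593
endloop
endfacet
facet normal 0.522 0.592 -0.615
outer loop
vertex 4.025 0.267 -2.206
vertex 3.952 0.704 -1.847
vertex 4.405 0.362 -1.792
endloop
endfacet
facet normal 0.395 -0.906 -0.155
outer loop
vertex 4.025 0.267 -2.206
vertex 4.405 0.362 -1.792
vertex 2.888 -0.504 -0.593
endloop
endfacet

endsolid


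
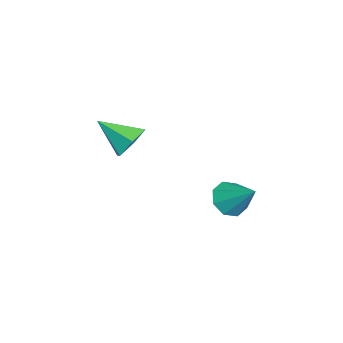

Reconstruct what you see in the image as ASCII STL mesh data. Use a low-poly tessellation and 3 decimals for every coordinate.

solid 
facet normal 0.133 0.806 -0.577
outer loop
vertex -1.292 -3.592 -1.15
vertex -2.117 -3.289 -0.917
vertex -1.39 -3.055 -0.422
endloop
endfacet
facet normal 0.836 -0.381 0.394
outer loop
vertex -1.292 -3.592 -1.15
vertex -1.39 -3.055 -0.422
vertex -2.343 -4.651 0.057
endloop
endfacet
facet normal 0.133 0.806 -0.577
outer loop
vertex -1.39 -3.055 -0.422
vertex -2.117 -3.289 -0.917
vertex -2.216 -2.752 -0.189
endloop
endfacet
facet normal 0.305 0.102 0.947
outer loop
vertex -1.39 -3.055 -0.422
vertex -2.216 -2.752 -0.189
vertex -2.343 -4.651 0.057
endloop
endfacet
facet normal 0.134 0.806 -0.576
outer loop
vertex -2.216 -2.752 -0.189
vertex -2.117 -3.289 -0.917
vertex -2.943 -2.985 -0.684
endloop
endfacet
facet normal -0.588 0.142 0.796
outer loop
vertex -2.216 -2.752 -0.189
vertex -2.943 -2.985 -0.684
vertex -2.343 -4.651 0.057
endloop
endfacet
facet normal 0.134 0.806 -0.576
outer loop
vertex -2.943 -2.985 -0.684
vertex -2.117 -3.289 -0.917
vertex -2.844 -3.522 -1.412
endloop
endfacet
facet normal -0.949 -0.301 0.093
outer loop
vertex -2.943 -2.985 -0.684
vertex -2.844 -3.522 -1.412
vertex -2.343 -4.651 0.057
endloop
endfacet
facet normal 0.134 0.806 -0.576
outer loop
vertex -2.844 -3.522 -1.412
vertex -2.117 -3.289 -0.917
vertex -2.018 -3.826 -1.645
endloop
endfacet
facet normal -0.418 -0.784 -0.460
outer loop
vertex -2.844 -3.522 -1.412
vertex -2.018 -3.826 -1.645
vertex -2.343 -4.651 0.057
endloop
endfacet
facet normal 0.133 0.806 -0.577
outer loop
vertex -2.018 -3.826 -1.645
vertex -2.117 -3.289 -0.917
vertex -1.292 -3.592 -1.15
endloop
endfacet
facet normal 0.476 -0.824 -0.308
outer loop
vertex -2.018 -3.826 -1.645
vertex -1.292 -3.592 -1.15
vertex -2.343 -4.651 0.057
endloop
endfacet
facet normal -0.452 -0.626 -0.635
outer loop
vertex -0.17 1.067 -3.38
vertex -0.603 0.724 -2.734
vertex -0.737 1.368 -3.273
endloop
endfacet
facet normal 0.367 0.836 -0.408
outer loop
vertex -0.17 1.067 -3.38
vertex -0.737 1.368 -3.273
vertex 0.143 1.756 -1.686
endloop
endfacet
facet normal -0.452 -0.626 -0.635
outer loop
vertex -0.737 1.368 -3.273
vertex -0.603 0.724 -2.734
vertex -1.225 1.291 -2.85
endloop
endfacet
facet normal -0.241 0.965 -0.102
outer loop
vertex -0.737 1.368 -3.273
vertex -1.225 1.291 -2.85
vertex 0.143 1.756 -1.686
endloop
endfacet
facet normal -0.452 -0.626 -0.636
outer loop
vertex -1.225 1.291 -2.85
vertex -0.603 0.724 -2.734
vertex -1.349 0.883 -2.36
endloop
endfacet
facet normal -0.592 0.687 0.422
outer loop
vertex -1.225 1.291 -2.85
vertex -1.349 0.883 -2.36
vertex 0.143 1.756 -1.686
endloop
endfacet
facet normal -0.452 -0.625 -0.636
outer loop
vertex -1.349 0.883 -2.36
vertex -0.603 0.724 -2.734
vertex -1.036 0.381 -2.089
endloop
endfacet
facet normal -0.484 0.163 0.860
outer loop
vertex -1.349 0.883 -2.36
vertex -1.036 0.381 -2.089
vertex 0.143 1.756 -1.686
endloop
endfacet
facet normal -0.452 -0.625 -0.636
outer loop
vertex -1.036 0.381 -2.089
vertex -0.603 0.724 -2.734
vertex -0.469 0.08 -2.196
endloop
endfacet
facet normal 0.022 -0.298 0.954
outer loop
vertex -1.036 0.381 -2.089
vertex -0.469 0.08 -2.196
vertex 0.143 1.756 -1.686
endloop
endfacet
facet normal -0.453 -0.625 -0.635
outer loop
vertex -0.469 0.08 -2.196
vertex -0.603 0.724 -2.734
vertex 0.019 0.156 -2.619
endloop
endfacet
facet normal 0.629 -0.427 0.649
outer loop
vertex -0.469 0.08 -2.196
vertex 0.019 0.156 -2.619
vertex 0.143 1.756 -1.686
endloop
endfacet
facet normal -0.453 -0.625 -0.636
outer loop
vertex 0.019 0.156 -2.619
vertex -0.603 0.724 -2.734
vertex 0.143 0.565 -3.109
endloop
endfacet
facet normal 0.981 -0.149 0.124
outer loop
vertex 0.019 0.156 -2.619
vertex 0.143 0.565 -3.109
vertex 0.143 1.756 -1.686
endloop
endfacet
facet normal -0.453 -0.625 -0.636
outer loop
vertex 0.143 0.565 -3.109
vertex -0.603 0.724 -2.734
vertex -0.17 1.067 -3.38
endloop
endfacet
facet normal 0.872 0.375 -0.314
outer loop
vertex 0.143 0.565 -3.109
vertex -0.17 1.067 -3.38
vertex 0.143 1.756 -1.686
endloop
endfacet

endsolid


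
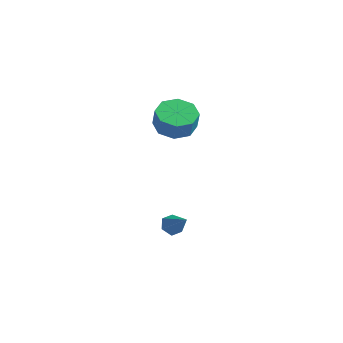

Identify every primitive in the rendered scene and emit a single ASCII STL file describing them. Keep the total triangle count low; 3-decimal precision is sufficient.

solid 
facet normal -0.698 0.202 -0.687
outer loop
vertex 0.669 -2.192 -4.038
vertex 0.408 -1.759 -3.646
vertex 0.865 -1.583 -4.058
endloop
endfacet
facet normal 0.850 -0.288 -0.441
outer loop
vertex 0.669 -2.192 -4.038
vertex 0.865 -1.583 -4.058
vertex 1.452 -2.061 -2.614
endloop
endfacet
facet normal -0.697 0.201 -0.688
outer loop
vertex 0.865 -1.583 -4.058
vertex 0.408 -1.759 -3.646
vertex 0.603 -1.15 -3.666
endloop
endfacet
facet normal 0.794 0.595 -0.126
outer loop
vertex 0.865 -1.583 -4.058
vertex 0.603 -1.15 -3.666
vertex 1.452 -2.061 -2.614
endloop
endfacet
facet normal -0.697 0.201 -0.688
outer loop
vertex 0.603 -1.15 -3.666
vertex 0.408 -1.759 -3.646
vertex 0.146 -1.326 -3.254
endloop
endfacet
facet normal 0.186 0.812 0.553
outer loop
vertex 0.603 -1.15 -3.666
vertex 0.146 -1.326 -3.254
vertex 1.452 -2.061 -2.614
endloop
endfacet
facet normal -0.696 0.203 -0.689
outer loop
vertex 0.146 -1.326 -3.254
vertex 0.408 -1.759 -3.646
vertex -0.05 -1.935 -3.235
endloop
endfacet
facet normal -0.367 0.147 0.918
outer loop
vertex 0.146 -1.326 -3.254
vertex -0.05 -1.935 -3.235
vertex 1.452 -2.061 -2.614
endloop
endfacet
facet normal -0.696 0.203 -0.689
outer loop
vertex -0.05 -1.935 -3.235
vertex 0.408 -1.759 -3.646
vertex 0.212 -2.368 -3.627
endloop
endfacet
facet normal -0.311 -0.734 0.603
outer loop
vertex -0.05 -1.935 -3.235
vertex 0.212 -2.368 -3.627
vertex 1.452 -2.061 -2.614
endloop
endfacet
facet normal -0.697 0.203 -0.688
outer loop
vertex 0.212 -2.368 -3.627
vertex 0.408 -1.759 -3.646
vertex 0.669 -2.192 -4.038
endloop
endfacet
facet normal 0.298 -0.952 -0.076
outer loop
vertex 0.212 -2.368 -3.627
vertex 0.669 -2.192 -4.038
vertex 1.452 -2.061 -2.614
endloop
endfacet
facet normal -0.238 0.178 -0.955
outer loop
vertex 0.761 -0.711 2.386
vertex -0.254 -0.49 2.68
vertex 0.65 0.089 2.563
endloop
endfacet
facet normal 0.962 0.179 -0.206
outer loop
vertex 0.761 -0.711 2.386
vertex 0.65 0.089 2.563
vertex 1.03 -0.912 3.465
endloop
endfacet
facet normal 0.962 0.179 -0.206
outer loop
vertex 1.03 -0.912 3.465
vertex 0.65 0.089 2.563
vertex 0.919 -0.112 3.642
endloop
endfacet
facet normal 0.238 -0.178 0.955
outer loop
vertex 1.03 -0.912 3.465
vertex 0.919 -0.112 3.642
vertex 0.014 -0.69 3.76
endloop
endfacet
facet normal -0.237 0.178 -0.955
outer loop
vertex 0.65 0.089 2.563
vertex -0.254 -0.49 2.68
vertex 0.009 0.55 2.808
endloop
endfacet
facet normal 0.585 0.811 0.005
outer loop
vertex 0.65 0.089 2.563
vertex 0.009 0.55 2.808
vertex 0.919 -0.112 3.642
endloop
endfacet
facet normal 0.585 0.811 0.005
outer loop
vertex 0.919 -0.112 3.642
vertex 0.009 0.55 2.808
vertex 0.278 0.349 3.887
endloop
endfacet
facet normal 0.238 -0.177 0.955
outer loop
vertex 0.919 -0.112 3.642
vertex 0.278 0.349 3.887
vertex 0.014 -0.69 3.76
endloop
endfacet
facet normal -0.238 0.178 -0.955
outer loop
vertex 0.009 0.55 2.808
vertex -0.254 -0.49 2.68
vertex -0.786 0.402 2.979
endloop
endfacet
facet normal -0.134 0.968 0.214
outer loop
vertex 0.009 0.55 2.808
vertex -0.786 0.402 2.979
vertex 0.278 0.349 3.887
endloop
endfacet
facet normal -0.134 0.968 0.214
outer loop
vertex 0.278 0.349 3.887
vertex -0.786 0.402 2.979
vertex -0.517 0.201 4.058
endloop
endfacet
facet normal 0.238 -0.177 0.955
outer loop
vertex 0.278 0.349 3.887
vertex -0.517 0.201 4.058
vertex 0.014 -0.69 3.76
endloop
endfacet
facet normal -0.238 0.178 -0.955
outer loop
vertex -0.786 0.402 2.979
vertex -0.254 -0.49 2.68
vertex -1.27 -0.268 2.975
endloop
endfacet
facet normal -0.775 0.558 0.297
outer loop
vertex -0.786 0.402 2.979
vertex -1.27 -0.268 2.975
vertex -0.517 0.201 4.058
endloop
endfacet
facet normal -0.775 0.558 0.297
outer loop
vertex -0.517 0.201 4.058
vertex -1.27 -0.268 2.975
vertex -1.001 -0.469 4.054
endloop
endfacet
facet normal 0.238 -0.178 0.955
outer loop
vertex -0.517 0.201 4.058
vertex -1.001 -0.469 4.054
vertex 0.014 -0.69 3.76
endloop
endfacet
facet normal -0.238 0.178 -0.955
outer loop
vertex -1.27 -0.268 2.975
vertex -0.254 -0.49 2.68
vertex -1.159 -1.068 2.798
endloop
endfacet
facet normal -0.962 -0.179 0.206
outer loop
vertex -1.27 -0.268 2.975
vertex -1.159 -1.068 2.798
vertex -1.001 -0.469 4.054
endloop
endfacet
facet normal -0.962 -0.179 0.206
outer loop
vertex -1.001 -0.469 4.054
vertex -1.159 -1.068 2.798
vertex -0.89 -1.269 3.877
endloop
endfacet
facet normal 0.238 -0.178 0.955
outer loop
vertex -1.001 -0.469 4.054
vertex -0.89 -1.269 3.877
vertex 0.014 -0.69 3.76
endloop
endfacet
facet normal -0.238 0.177 -0.955
outer loop
vertex -1.159 -1.068 2.798
vertex -0.254 -0.49 2.68
vertex -0.518 -1.529 2.553
endloop
endfacet
facet normal -0.585 -0.811 -0.005
outer loop
vertex -1.159 -1.068 2.798
vertex -0.518 -1.529 2.553
vertex -0.89 -1.269 3.877
endloop
endfacet
facet normal -0.585 -0.811 -0.005
outer loop
vertex -0.89 -1.269 3.877
vertex -0.518 -1.529 2.553
vertex -0.249 -1.73 3.632
endloop
endfacet
facet normal 0.237 -0.178 0.955
outer loop
vertex -0.89 -1.269 3.877
vertex -0.249 -1.73 3.632
vertex 0.014 -0.69 3.76
endloop
endfacet
facet normal -0.238 0.177 -0.955
outer loop
vertex -0.518 -1.529 2.553
vertex -0.254 -0.49 2.68
vertex 0.277 -1.381 2.382
endloop
endfacet
facet normal 0.134 -0.968 -0.214
outer loop
vertex -0.518 -1.529 2.553
vertex 0.277 -1.381 2.382
vertex -0.249 -1.73 3.632
endloop
endfacet
facet normal 0.134 -0.968 -0.214
outer loop
vertex -0.249 -1.73 3.632
vertex 0.277 -1.381 2.382
vertex 0.546 -1.582 3.461
endloop
endfacet
facet normal 0.238 -0.178 0.955
outer loop
vertex -0.249 -1.73 3.632
vertex 0.546 -1.582 3.461
vertex 0.014 -0.69 3.76
endloop
endfacet
facet normal -0.238 0.178 -0.955
outer loop
vertex 0.277 -1.381 2.382
vertex -0.254 -0.49 2.68
vertex 0.761 -0.711 2.386
endloop
endfacet
facet normal 0.775 -0.558 -0.297
outer loop
vertex 0.277 -1.381 2.382
vertex 0.761 -0.711 2.386
vertex 0.546 -1.582 3.461
endloop
endfacet
facet normal 0.775 -0.558 -0.297
outer loop
vertex 0.546 -1.582 3.461
vertex 0.761 -0.711 2.386
vertex 1.03 -0.912 3.465
endloop
endfacet
facet normal 0.238 -0.178 0.955
outer loop
vertex 0.546 -1.582 3.461
vertex 1.03 -0.912 3.465
vertex 0.014 -0.69 3.76
endloop
endfacet

endsolid


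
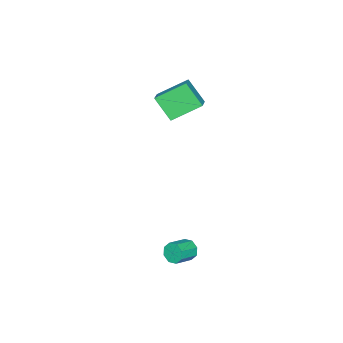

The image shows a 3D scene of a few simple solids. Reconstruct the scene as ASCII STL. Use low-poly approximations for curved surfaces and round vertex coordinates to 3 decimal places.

solid 
facet normal -0.580 0.638 0.507
outer loop
vertex -4.643 -2.763 1.902
vertex -3.799 -2.35 2.347
vertex -4.535 -1.773 0.78
endloop
endfacet
facet normal -0.812 -0.397 -0.428
outer loop
vertex -3.521 -2.89 -0.107
vertex -4.643 -2.763 1.902
vertex -4.535 -1.773 0.78
endloop
endfacet
facet normal -0.579 0.638 0.507
outer loop
vertex -4.535 -1.773 0.78
vertex -3.799 -2.35 2.347
vertex -3.69 -1.36 1.226
endloop
endfacet
facet normal 0.072 0.660 -0.748
outer loop
vertex -3.69 -1.36 1.226
vertex -3.521 -2.89 -0.107
vertex -4.535 -1.773 0.78
endloop
endfacet
facet normal -0.072 -0.659 0.748
outer loop
vertex -4.643 -2.763 1.902
vertex -2.785 -3.467 1.46
vertex -3.799 -2.35 2.347
endloop
endfacet
facet normal -0.812 -0.396 -0.429
outer loop
vertex -3.63 -3.88 1.014
vertex -4.643 -2.763 1.902
vertex -3.521 -2.89 -0.107
endloop
endfacet
facet normal -0.072 -0.660 0.748
outer loop
vertex -3.63 -3.88 1.014
vertex -2.785 -3.467 1.46
vertex -4.643 -2.763 1.902
endloop
endfacet
facet normal 0.812 0.396 0.429
outer loop
vertex -3.799 -2.35 2.347
vertex -2.785 -3.467 1.46
vertex -3.69 -1.36 1.226
endloop
endfacet
facet normal 0.072 0.660 -0.748
outer loop
vertex -2.677 -2.477 0.338
vertex -3.521 -2.89 -0.107
vertex -3.69 -1.36 1.226
endloop
endfacet
facet normal 0.812 0.396 0.428
outer loop
vertex -3.69 -1.36 1.226
vertex -2.785 -3.467 1.46
vertex -2.677 -2.477 0.338
endloop
endfacet
facet normal 0.580 -0.638 -0.507
outer loop
vertex -2.677 -2.477 0.338
vertex -3.63 -3.88 1.014
vertex -3.521 -2.89 -0.107
endloop
endfacet
facet normal 0.579 -0.638 -0.507
outer loop
vertex -2.785 -3.467 1.46
vertex -3.63 -3.88 1.014
vertex -2.677 -2.477 0.338
endloop
endfacet
facet normal -0.909 0.191 -0.370
outer loop
vertex 2.125 1.756 -4.259
vertex 1.892 1.43 -3.854
vertex 2.026 1.982 -3.899
endloop
endfacet
facet normal 0.348 0.834 -0.428
outer loop
vertex 2.125 1.756 -4.259
vertex 2.026 1.982 -3.899
vertex 3.08 1.557 -3.871
endloop
endfacet
facet normal 0.348 0.834 -0.428
outer loop
vertex 3.08 1.557 -3.871
vertex 2.026 1.982 -3.899
vertex 2.981 1.783 -3.511
endloop
endfacet
facet normal 0.910 -0.189 0.369
outer loop
vertex 3.08 1.557 -3.871
vertex 2.981 1.783 -3.511
vertex 2.848 1.23 -3.466
endloop
endfacet
facet normal -0.910 0.191 -0.369
outer loop
vertex 2.026 1.982 -3.899
vertex 1.892 1.43 -3.854
vertex 1.849 1.884 -3.513
endloop
endfacet
facet normal 0.085 0.956 0.282
outer loop
vertex 2.026 1.982 -3.899
vertex 1.849 1.884 -3.513
vertex 2.981 1.783 -3.511
endloop
endfacet
facet normal 0.085 0.956 0.282
outer loop
vertex 2.981 1.783 -3.511
vertex 1.849 1.884 -3.513
vertex 2.804 1.685 -3.125
endloop
endfacet
facet normal 0.910 -0.189 0.369
outer loop
vertex 2.981 1.783 -3.511
vertex 2.804 1.685 -3.125
vertex 2.848 1.23 -3.466
endloop
endfacet
facet normal -0.910 0.191 -0.369
outer loop
vertex 1.849 1.884 -3.513
vertex 1.892 1.43 -3.854
vertex 1.697 1.52 -3.326
endloop
endfacet
facet normal -0.227 0.518 0.824
outer loop
vertex 1.849 1.884 -3.513
vertex 1.697 1.52 -3.326
vertex 2.804 1.685 -3.125
endloop
endfacet
facet normal -0.227 0.517 0.825
outer loop
vertex 2.804 1.685 -3.125
vertex 1.697 1.52 -3.326
vertex 2.652 1.32 -2.938
endloop
endfacet
facet normal 0.910 -0.189 0.370
outer loop
vertex 2.804 1.685 -3.125
vertex 2.652 1.32 -2.938
vertex 2.848 1.23 -3.466
endloop
endfacet
facet normal -0.910 0.189 -0.368
outer loop
vertex 1.697 1.52 -3.326
vertex 1.892 1.43 -3.854
vertex 1.66 1.103 -3.449
endloop
endfacet
facet normal -0.407 -0.225 0.885
outer loop
vertex 1.697 1.52 -3.326
vertex 1.66 1.103 -3.449
vertex 2.652 1.32 -2.938
endloop
endfacet
facet normal -0.407 -0.226 0.885
outer loop
vertex 2.652 1.32 -2.938
vertex 1.66 1.103 -3.449
vertex 2.615 0.904 -3.061
endloop
endfacet
facet normal 0.909 -0.190 0.370
outer loop
vertex 2.652 1.32 -2.938
vertex 2.615 0.904 -3.061
vertex 2.848 1.23 -3.466
endloop
endfacet
facet normal -0.910 0.189 -0.369
outer loop
vertex 1.66 1.103 -3.449
vertex 1.892 1.43 -3.854
vertex 1.759 0.877 -3.809
endloop
endfacet
facet normal -0.348 -0.834 0.428
outer loop
vertex 1.66 1.103 -3.449
vertex 1.759 0.877 -3.809
vertex 2.615 0.904 -3.061
endloop
endfacet
facet normal -0.348 -0.834 0.428
outer loop
vertex 2.615 0.904 -3.061
vertex 1.759 0.877 -3.809
vertex 2.714 0.678 -3.421
endloop
endfacet
facet normal 0.909 -0.191 0.370
outer loop
vertex 2.615 0.904 -3.061
vertex 2.714 0.678 -3.421
vertex 2.848 1.23 -3.466
endloop
endfacet
facet normal -0.910 0.189 -0.369
outer loop
vertex 1.759 0.877 -3.809
vertex 1.892 1.43 -3.854
vertex 1.936 0.975 -4.195
endloop
endfacet
facet normal -0.085 -0.956 -0.282
outer loop
vertex 1.759 0.877 -3.809
vertex 1.936 0.975 -4.195
vertex 2.714 0.678 -3.421
endloop
endfacet
facet normal -0.085 -0.956 -0.282
outer loop
vertex 2.714 0.678 -3.421
vertex 1.936 0.975 -4.195
vertex 2.891 0.776 -3.807
endloop
endfacet
facet normal 0.910 -0.191 0.369
outer loop
vertex 2.714 0.678 -3.421
vertex 2.891 0.776 -3.807
vertex 2.848 1.23 -3.466
endloop
endfacet
facet normal -0.910 0.189 -0.370
outer loop
vertex 1.936 0.975 -4.195
vertex 1.892 1.43 -3.854
vertex 2.088 1.34 -4.382
endloop
endfacet
facet normal 0.227 -0.517 -0.825
outer loop
vertex 1.936 0.975 -4.195
vertex 2.088 1.34 -4.382
vertex 2.891 0.776 -3.807
endloop
endfacet
facet normal 0.227 -0.518 -0.825
outer loop
vertex 2.891 0.776 -3.807
vertex 2.088 1.34 -4.382
vertex 3.043 1.14 -3.994
endloop
endfacet
facet normal 0.910 -0.191 0.369
outer loop
vertex 2.891 0.776 -3.807
vertex 3.043 1.14 -3.994
vertex 2.848 1.23 -3.466
endloop
endfacet
facet normal -0.909 0.190 -0.370
outer loop
vertex 2.088 1.34 -4.382
vertex 1.892 1.43 -3.854
vertex 2.125 1.756 -4.259
endloop
endfacet
facet normal 0.407 0.226 -0.885
outer loop
vertex 2.088 1.34 -4.382
vertex 2.125 1.756 -4.259
vertex 3.043 1.14 -3.994
endloop
endfacet
facet normal 0.407 0.225 -0.885
outer loop
vertex 3.043 1.14 -3.994
vertex 2.125 1.756 -4.259
vertex 3.08 1.557 -3.871
endloop
endfacet
facet normal 0.910 -0.189 0.368
outer loop
vertex 3.043 1.14 -3.994
vertex 3.08 1.557 -3.871
vertex 2.848 1.23 -3.466
endloop
endfacet

endsolid


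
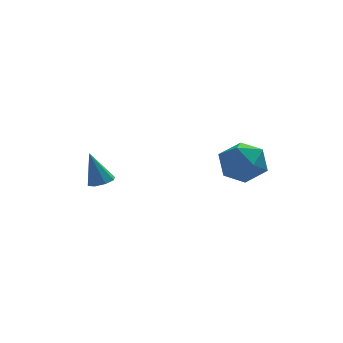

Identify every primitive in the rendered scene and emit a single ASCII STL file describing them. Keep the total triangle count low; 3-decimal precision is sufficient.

solid 
facet normal 0.261 -0.222 -0.939
outer loop
vertex -2.09 -1.209 -0.736
vertex -2.626 -1.315 -0.86
vertex -2.298 -0.861 -0.876
endloop
endfacet
facet normal 0.703 0.584 0.407
outer loop
vertex -2.09 -1.209 -0.736
vertex -2.298 -0.861 -0.876
vertex -3.014 -0.985 0.54
endloop
endfacet
facet normal 0.260 -0.221 -0.940
outer loop
vertex -2.298 -0.861 -0.876
vertex -2.626 -1.315 -0.86
vertex -2.698 -0.779 -1.006
endloop
endfacet
facet normal 0.148 0.976 0.160
outer loop
vertex -2.298 -0.861 -0.876
vertex -2.698 -0.779 -1.006
vertex -3.014 -0.985 0.54
endloop
endfacet
facet normal 0.262 -0.221 -0.940
outer loop
vertex -2.698 -0.779 -1.006
vertex -2.626 -1.315 -0.86
vertex -3.055 -1.011 -1.051
endloop
endfacet
facet normal -0.545 0.838 0.000
outer loop
vertex -2.698 -0.779 -1.006
vertex -3.055 -1.011 -1.051
vertex -3.014 -0.985 0.54
endloop
endfacet
facet normal 0.262 -0.221 -0.940
outer loop
vertex -3.055 -1.011 -1.051
vertex -2.626 -1.315 -0.86
vertex -3.161 -1.421 -0.984
endloop
endfacet
facet normal -0.967 0.253 0.021
outer loop
vertex -3.055 -1.011 -1.051
vertex -3.161 -1.421 -0.984
vertex -3.014 -0.985 0.54
endloop
endfacet
facet normal 0.262 -0.222 -0.939
outer loop
vertex -3.161 -1.421 -0.984
vertex -2.626 -1.315 -0.86
vertex -2.954 -1.769 -0.844
endloop
endfacet
facet normal -0.875 -0.436 0.209
outer loop
vertex -3.161 -1.421 -0.984
vertex -2.954 -1.769 -0.844
vertex -3.014 -0.985 0.54
endloop
endfacet
facet normal 0.260 -0.221 -0.940
outer loop
vertex -2.954 -1.769 -0.844
vertex -2.626 -1.315 -0.86
vertex -2.554 -1.851 -0.714
endloop
endfacet
facet normal -0.319 -0.831 0.457
outer loop
vertex -2.954 -1.769 -0.844
vertex -2.554 -1.851 -0.714
vertex -3.014 -0.985 0.54
endloop
endfacet
facet normal 0.261 -0.221 -0.940
outer loop
vertex -2.554 -1.851 -0.714
vertex -2.626 -1.315 -0.86
vertex -2.196 -1.619 -0.669
endloop
endfacet
facet normal 0.372 -0.694 0.616
outer loop
vertex -2.554 -1.851 -0.714
vertex -2.196 -1.619 -0.669
vertex -3.014 -0.985 0.54
endloop
endfacet
facet normal 0.261 -0.221 -0.940
outer loop
vertex -2.196 -1.619 -0.669
vertex -2.626 -1.315 -0.86
vertex -2.09 -1.209 -0.736
endloop
endfacet
facet normal 0.796 -0.108 0.595
outer loop
vertex -2.196 -1.619 -0.669
vertex -2.09 -1.209 -0.736
vertex -3.014 -0.985 0.54
endloop
endfacet
facet normal 0.213 0.161 0.964
outer loop
vertex 2.336 -3.13 1.62
vertex 1.957 -4.058 1.859
vertex 2.955 -3.955 1.621
endloop
endfacet
facet normal 0.673 0.506 0.540
outer loop
vertex 2.336 -3.13 1.62
vertex 2.955 -3.955 1.621
vertex 3.031 -3.254 0.87
endloop
endfacet
facet normal 0.299 0.947 0.121
outer loop
vertex 2.336 -3.13 1.62
vertex 3.031 -3.254 0.87
vertex 2.082 -2.925 0.643
endloop
endfacet
facet normal -0.392 0.875 0.285
outer loop
vertex 2.336 -3.13 1.62
vertex 2.082 -2.925 0.643
vertex 1.418 -3.422 1.255
endloop
endfacet
facet normal -0.445 0.389 0.807
outer loop
vertex 2.336 -3.13 1.62
vertex 1.418 -3.422 1.255
vertex 1.957 -4.058 1.859
endloop
endfacet
facet normal 0.992 0.023 0.122
outer loop
vertex 3.031 -3.254 0.87
vertex 2.955 -3.955 1.621
vertex 3.082 -4.258 0.645
endloop
endfacet
facet normal 0.248 -0.534 0.808
outer loop
vertex 2.955 -3.955 1.621
vertex 1.957 -4.058 1.859
vertex 2.418 -4.755 1.257
endloop
endfacet
facet normal -0.816 -0.166 0.554
outer loop
vertex 1.957 -4.058 1.859
vertex 1.418 -3.422 1.255
vertex 1.469 -4.426 1.03
endloop
endfacet
facet normal -0.730 0.621 -0.288
outer loop
vertex 1.418 -3.422 1.255
vertex 2.082 -2.925 0.643
vertex 1.545 -3.725 0.279
endloop
endfacet
facet normal 0.388 0.736 -0.555
outer loop
vertex 2.082 -2.925 0.643
vertex 3.031 -3.254 0.87
vertex 2.543 -3.622 0.041
endloop
endfacet
facet normal 0.392 -0.875 -0.285
outer loop
vertex 2.164 -4.55 0.28
vertex 3.082 -4.258 0.645
vertex 2.418 -4.755 1.257
endloop
endfacet
facet normal -0.299 -0.947 -0.121
outer loop
vertex 2.164 -4.55 0.28
vertex 2.418 -4.755 1.257
vertex 1.469 -4.426 1.03
endloop
endfacet
facet normal -0.673 -0.506 -0.540
outer loop
vertex 2.164 -4.55 0.28
vertex 1.469 -4.426 1.03
vertex 1.545 -3.725 0.279
endloop
endfacet
facet normal -0.213 -0.161 -0.964
outer loop
vertex 2.164 -4.55 0.28
vertex 1.545 -3.725 0.279
vertex 2.543 -3.622 0.041
endloop
endfacet
facet normal 0.445 -0.389 -0.807
outer loop
vertex 2.164 -4.55 0.28
vertex 2.543 -3.622 0.041
vertex 3.082 -4.258 0.645
endloop
endfacet
facet normal 0.730 -0.621 0.288
outer loop
vertex 2.418 -4.755 1.257
vertex 3.082 -4.258 0.645
vertex 2.955 -3.955 1.621
endloop
endfacet
facet normal -0.388 -0.736 0.555
outer loop
vertex 1.469 -4.426 1.03
vertex 2.418 -4.755 1.257
vertex 1.957 -4.058 1.859
endloop
endfacet
facet normal -0.992 -0.023 -0.122
outer loop
vertex 1.545 -3.725 0.279
vertex 1.469 -4.426 1.03
vertex 1.418 -3.422 1.255
endloop
endfacet
facet normal -0.248 0.534 -0.808
outer loop
vertex 2.543 -3.622 0.041
vertex 1.545 -3.725 0.279
vertex 2.082 -2.925 0.643
endloop
endfacet
facet normal 0.816 0.166 -0.554
outer loop
vertex 3.082 -4.258 0.645
vertex 2.543 -3.622 0.041
vertex 3.031 -3.254 0.87
endloop
endfacet

endsolid


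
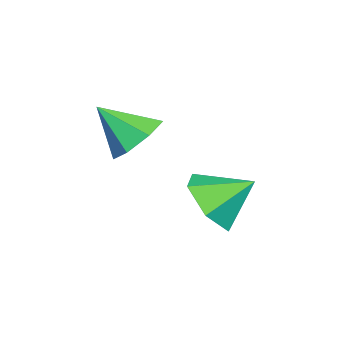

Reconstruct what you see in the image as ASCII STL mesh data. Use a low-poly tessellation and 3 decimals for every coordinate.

solid 
facet normal 0.211 -0.785 -0.582
outer loop
vertex -0.819 -0.047 0.736
vertex -1.32 0.343 0.029
vertex -0.392 0.53 0.113
endloop
endfacet
facet normal 0.607 0.331 0.722
outer loop
vertex -0.819 -0.047 0.736
vertex -0.392 0.53 0.113
vertex -1.58 1.317 0.751
endloop
endfacet
facet normal 0.211 -0.785 -0.582
outer loop
vertex -0.392 0.53 0.113
vertex -1.32 0.343 0.029
vertex -0.892 0.92 -0.594
endloop
endfacet
facet normal 0.570 0.820 0.049
outer loop
vertex -0.392 0.53 0.113
vertex -0.892 0.92 -0.594
vertex -1.58 1.317 0.751
endloop
endfacet
facet normal 0.211 -0.785 -0.582
outer loop
vertex -0.892 0.92 -0.594
vertex -1.32 0.343 0.029
vertex -1.82 0.733 -0.678
endloop
endfacet
facet normal -0.154 0.923 -0.351
outer loop
vertex -0.892 0.92 -0.594
vertex -1.82 0.733 -0.678
vertex -1.58 1.317 0.751
endloop
endfacet
facet normal 0.210 -0.785 -0.582
outer loop
vertex -1.82 0.733 -0.678
vertex -1.32 0.343 0.029
vertex -2.247 0.157 -0.055
endloop
endfacet
facet normal -0.840 0.537 -0.079
outer loop
vertex -1.82 0.733 -0.678
vertex -2.247 0.157 -0.055
vertex -1.58 1.317 0.751
endloop
endfacet
facet normal 0.210 -0.785 -0.582
outer loop
vertex -2.247 0.157 -0.055
vertex -1.32 0.343 0.029
vertex -1.747 -0.233 0.652
endloop
endfacet
facet normal -0.803 0.049 0.594
outer loop
vertex -2.247 0.157 -0.055
vertex -1.747 -0.233 0.652
vertex -1.58 1.317 0.751
endloop
endfacet
facet normal 0.210 -0.785 -0.582
outer loop
vertex -1.747 -0.233 0.652
vertex -1.32 0.343 0.029
vertex -0.819 -0.047 0.736
endloop
endfacet
facet normal -0.079 -0.055 0.995
outer loop
vertex -1.747 -0.233 0.652
vertex -0.819 -0.047 0.736
vertex -1.58 1.317 0.751
endloop
endfacet
facet normal -0.071 0.721 -0.690
outer loop
vertex -0.043 -0.665 2.621
vertex -0.557 -1.114 2.205
vertex -0.713 -0.58 2.779
endloop
endfacet
facet normal 0.252 0.254 0.934
outer loop
vertex -0.043 -0.665 2.621
vertex -0.713 -0.58 2.779
vertex -0.463 -2.066 3.115
endloop
endfacet
facet normal -0.072 0.720 -0.690
outer loop
vertex -0.713 -0.58 2.779
vertex -0.557 -1.114 2.205
vertex -1.266 -0.898 2.505
endloop
endfacet
facet normal -0.492 0.112 0.863
outer loop
vertex -0.713 -0.58 2.779
vertex -1.266 -0.898 2.505
vertex -0.463 -2.066 3.115
endloop
endfacet
facet normal -0.072 0.721 -0.689
outer loop
vertex -1.266 -0.898 2.505
vertex -0.557 -1.114 2.205
vertex -1.286 -1.378 2.005
endloop
endfacet
facet normal -0.841 -0.373 0.392
outer loop
vertex -1.266 -0.898 2.505
vertex -1.286 -1.378 2.005
vertex -0.463 -2.066 3.115
endloop
endfacet
facet normal -0.072 0.721 -0.689
outer loop
vertex -1.286 -1.378 2.005
vertex -0.557 -1.114 2.205
vertex -0.756 -1.66 1.655
endloop
endfacet
facet normal -0.530 -0.839 -0.127
outer loop
vertex -1.286 -1.378 2.005
vertex -0.756 -1.66 1.655
vertex -0.463 -2.066 3.115
endloop
endfacet
facet normal -0.072 0.721 -0.689
outer loop
vertex -0.756 -1.66 1.655
vertex -0.557 -1.114 2.205
vertex -0.077 -1.531 1.719
endloop
endfacet
facet normal 0.205 -0.932 -0.300
outer loop
vertex -0.756 -1.66 1.655
vertex -0.077 -1.531 1.719
vertex -0.463 -2.066 3.115
endloop
endfacet
facet normal -0.072 0.721 -0.689
outer loop
vertex -0.077 -1.531 1.719
vertex -0.557 -1.114 2.205
vertex 0.24 -1.088 2.149
endloop
endfacet
facet normal 0.813 -0.583 0.001
outer loop
vertex -0.077 -1.531 1.719
vertex 0.24 -1.088 2.149
vertex -0.463 -2.066 3.115
endloop
endfacet
facet normal -0.072 0.721 -0.689
outer loop
vertex 0.24 -1.088 2.149
vertex -0.557 -1.114 2.205
vertex -0.043 -0.665 2.621
endloop
endfacet
facet normal 0.833 -0.056 0.550
outer loop
vertex 0.24 -1.088 2.149
vertex -0.043 -0.665 2.621
vertex -0.463 -2.066 3.115
endloop
endfacet

endsolid


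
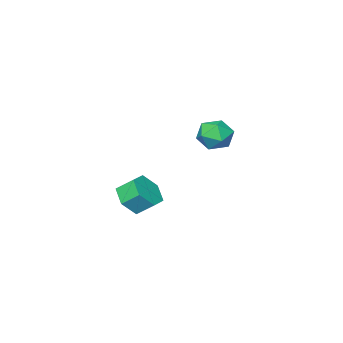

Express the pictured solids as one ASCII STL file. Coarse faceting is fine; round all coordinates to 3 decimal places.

solid 
facet normal 0.397 -0.673 -0.624
outer loop
vertex -0.86 -2.38 -1.84
vertex -1.429 -2.09 -2.515
vertex -0.594 -1.695 -2.409
endloop
endfacet
facet normal 0.872 0.064 0.485
outer loop
vertex -0.86 -2.38 -1.84
vertex -0.594 -1.695 -2.409
vertex -1.261 -1.701 -1.209
endloop
endfacet
facet normal 0.872 0.065 0.485
outer loop
vertex -1.261 -1.701 -1.209
vertex -0.594 -1.695 -2.409
vertex -0.995 -1.015 -1.779
endloop
endfacet
facet normal -0.397 0.673 0.624
outer loop
vertex -1.261 -1.701 -1.209
vertex -0.995 -1.015 -1.779
vertex -1.831 -1.41 -1.885
endloop
endfacet
facet normal 0.397 -0.673 -0.624
outer loop
vertex -0.594 -1.695 -2.409
vertex -1.429 -2.09 -2.515
vertex -1.163 -1.404 -3.085
endloop
endfacet
facet normal 0.684 0.670 -0.288
outer loop
vertex -0.594 -1.695 -2.409
vertex -1.163 -1.404 -3.085
vertex -0.995 -1.015 -1.779
endloop
endfacet
facet normal 0.683 0.672 -0.288
outer loop
vertex -0.995 -1.015 -1.779
vertex -1.163 -1.404 -3.085
vertex -1.565 -0.725 -2.454
endloop
endfacet
facet normal -0.397 0.673 0.624
outer loop
vertex -0.995 -1.015 -1.779
vertex -1.565 -0.725 -2.454
vertex -1.831 -1.41 -1.885
endloop
endfacet
facet normal 0.397 -0.673 -0.624
outer loop
vertex -1.163 -1.404 -3.085
vertex -1.429 -2.09 -2.515
vertex -1.999 -1.799 -3.191
endloop
endfacet
facet normal -0.189 0.606 -0.773
outer loop
vertex -1.163 -1.404 -3.085
vertex -1.999 -1.799 -3.191
vertex -1.565 -0.725 -2.454
endloop
endfacet
facet normal -0.189 0.606 -0.772
outer loop
vertex -1.565 -0.725 -2.454
vertex -1.999 -1.799 -3.191
vertex -2.4 -1.12 -2.56
endloop
endfacet
facet normal -0.397 0.673 0.624
outer loop
vertex -1.565 -0.725 -2.454
vertex -2.4 -1.12 -2.56
vertex -1.831 -1.41 -1.885
endloop
endfacet
facet normal 0.397 -0.673 -0.624
outer loop
vertex -1.999 -1.799 -3.191
vertex -1.429 -2.09 -2.515
vertex -2.265 -2.485 -2.621
endloop
endfacet
facet normal -0.872 -0.065 -0.485
outer loop
vertex -1.999 -1.799 -3.191
vertex -2.265 -2.485 -2.621
vertex -2.4 -1.12 -2.56
endloop
endfacet
facet normal -0.872 -0.065 -0.485
outer loop
vertex -2.4 -1.12 -2.56
vertex -2.265 -2.485 -2.621
vertex -2.666 -1.805 -1.991
endloop
endfacet
facet normal -0.397 0.673 0.624
outer loop
vertex -2.4 -1.12 -2.56
vertex -2.666 -1.805 -1.991
vertex -1.831 -1.41 -1.885
endloop
endfacet
facet normal 0.397 -0.673 -0.624
outer loop
vertex -2.265 -2.485 -2.621
vertex -1.429 -2.09 -2.515
vertex -1.695 -2.775 -1.946
endloop
endfacet
facet normal -0.683 -0.671 0.289
outer loop
vertex -2.265 -2.485 -2.621
vertex -1.695 -2.775 -1.946
vertex -2.666 -1.805 -1.991
endloop
endfacet
facet normal -0.684 -0.671 0.287
outer loop
vertex -2.666 -1.805 -1.991
vertex -1.695 -2.775 -1.946
vertex -2.097 -2.096 -1.315
endloop
endfacet
facet normal -0.397 0.673 0.624
outer loop
vertex -2.666 -1.805 -1.991
vertex -2.097 -2.096 -1.315
vertex -1.831 -1.41 -1.885
endloop
endfacet
facet normal 0.397 -0.673 -0.624
outer loop
vertex -1.695 -2.775 -1.946
vertex -1.429 -2.09 -2.515
vertex -0.86 -2.38 -1.84
endloop
endfacet
facet normal 0.189 -0.606 0.773
outer loop
vertex -1.695 -2.775 -1.946
vertex -0.86 -2.38 -1.84
vertex -2.097 -2.096 -1.315
endloop
endfacet
facet normal 0.189 -0.606 0.772
outer loop
vertex -2.097 -2.096 -1.315
vertex -0.86 -2.38 -1.84
vertex -1.261 -1.701 -1.209
endloop
endfacet
facet normal -0.397 0.673 0.624
outer loop
vertex -2.097 -2.096 -1.315
vertex -1.261 -1.701 -1.209
vertex -1.831 -1.41 -1.885
endloop
endfacet
facet normal 0.015 0.878 0.479
outer loop
vertex -0.982 4.017 2.889
vertex -1.755 3.881 3.162
vertex -1.105 3.625 3.611
endloop
endfacet
facet normal 0.670 0.598 0.439
outer loop
vertex -0.982 4.017 2.889
vertex -1.105 3.625 3.611
vertex -0.52 3.355 3.086
endloop
endfacet
facet normal 0.827 0.503 -0.251
outer loop
vertex -0.982 4.017 2.889
vertex -0.52 3.355 3.086
vertex -0.809 3.445 2.313
endloop
endfacet
facet normal 0.269 0.723 -0.637
outer loop
vertex -0.982 4.017 2.889
vertex -0.809 3.445 2.313
vertex -1.572 3.77 2.36
endloop
endfacet
facet normal -0.233 0.955 -0.185
outer loop
vertex -0.982 4.017 2.889
vertex -1.572 3.77 2.36
vertex -1.755 3.881 3.162
endloop
endfacet
facet normal 0.656 -0.043 0.753
outer loop
vertex -0.52 3.355 3.086
vertex -1.105 3.625 3.611
vertex -1.008 2.81 3.48
endloop
endfacet
facet normal -0.404 0.409 0.818
outer loop
vertex -1.105 3.625 3.611
vertex -1.755 3.881 3.162
vertex -1.771 3.135 3.527
endloop
endfacet
facet normal -0.805 0.534 -0.258
outer loop
vertex -1.755 3.881 3.162
vertex -1.572 3.77 2.36
vertex -2.06 3.225 2.754
endloop
endfacet
facet normal 0.007 0.160 -0.987
outer loop
vertex -1.572 3.77 2.36
vertex -0.809 3.445 2.313
vertex -1.475 2.955 2.229
endloop
endfacet
facet normal 0.911 -0.197 -0.363
outer loop
vertex -0.809 3.445 2.313
vertex -0.52 3.355 3.086
vertex -0.825 2.699 2.678
endloop
endfacet
facet normal -0.269 -0.723 0.637
outer loop
vertex -1.598 2.563 2.951
vertex -1.008 2.81 3.48
vertex -1.771 3.135 3.527
endloop
endfacet
facet normal -0.827 -0.503 0.251
outer loop
vertex -1.598 2.563 2.951
vertex -1.771 3.135 3.527
vertex -2.06 3.225 2.754
endloop
endfacet
facet normal -0.670 -0.598 -0.439
outer loop
vertex -1.598 2.563 2.951
vertex -2.06 3.225 2.754
vertex -1.475 2.955 2.229
endloop
endfacet
facet normal -0.015 -0.878 -0.479
outer loop
vertex -1.598 2.563 2.951
vertex -1.475 2.955 2.229
vertex -0.825 2.699 2.678
endloop
endfacet
facet normal 0.233 -0.955 0.185
outer loop
vertex -1.598 2.563 2.951
vertex -0.825 2.699 2.678
vertex -1.008 2.81 3.48
endloop
endfacet
facet normal -0.007 -0.160 0.987
outer loop
vertex -1.771 3.135 3.527
vertex -1.008 2.81 3.48
vertex -1.105 3.625 3.611
endloop
endfacet
facet normal -0.911 0.197 0.363
outer loop
vertex -2.06 3.225 2.754
vertex -1.771 3.135 3.527
vertex -1.755 3.881 3.162
endloop
endfacet
facet normal -0.656 0.043 -0.753
outer loop
vertex -1.475 2.955 2.229
vertex -2.06 3.225 2.754
vertex -1.572 3.77 2.36
endloop
endfacet
facet normal 0.404 -0.409 -0.818
outer loop
vertex -0.825 2.699 2.678
vertex -1.475 2.955 2.229
vertex -0.809 3.445 2.313
endloop
endfacet
facet normal 0.805 -0.534 0.258
outer loop
vertex -1.008 2.81 3.48
vertex -0.825 2.699 2.678
vertex -0.52 3.355 3.086
endloop
endfacet

endsolid
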